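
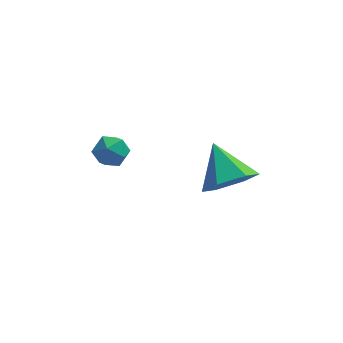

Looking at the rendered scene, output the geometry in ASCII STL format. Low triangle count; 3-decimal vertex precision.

solid 
facet normal -0.848 0.408 0.338
outer loop
vertex -4.117 -2.134 -1.983
vertex -4.334 -2.792 -1.734
vertex -3.945 -2.343 -1.299
endloop
endfacet
facet normal -0.314 0.883 0.349
outer loop
vertex -4.117 -2.134 -1.983
vertex -3.945 -2.343 -1.299
vertex -3.444 -2.0 -1.716
endloop
endfacet
facet normal -0.063 0.947 -0.315
outer loop
vertex -4.117 -2.134 -1.983
vertex -3.444 -2.0 -1.716
vertex -3.525 -2.236 -2.408
endloop
endfacet
facet normal -0.441 0.511 -0.738
outer loop
vertex -4.117 -2.134 -1.983
vertex -3.525 -2.236 -2.408
vertex -4.074 -2.726 -2.419
endloop
endfacet
facet normal -0.925 0.179 -0.334
outer loop
vertex -4.117 -2.134 -1.983
vertex -4.074 -2.726 -2.419
vertex -4.334 -2.792 -1.734
endloop
endfacet
facet normal 0.207 0.619 0.758
outer loop
vertex -3.444 -2.0 -1.716
vertex -3.945 -2.343 -1.299
vertex -3.246 -2.574 -1.301
endloop
endfacet
facet normal -0.655 -0.150 0.740
outer loop
vertex -3.945 -2.343 -1.299
vertex -4.334 -2.792 -1.734
vertex -3.795 -3.064 -1.312
endloop
endfacet
facet normal -0.781 -0.520 -0.346
outer loop
vertex -4.334 -2.792 -1.734
vertex -4.074 -2.726 -2.419
vertex -3.876 -3.3 -2.004
endloop
endfacet
facet normal 0.003 0.019 -1.000
outer loop
vertex -4.074 -2.726 -2.419
vertex -3.525 -2.236 -2.408
vertex -3.375 -2.957 -2.421
endloop
endfacet
facet normal 0.614 0.723 -0.318
outer loop
vertex -3.525 -2.236 -2.408
vertex -3.444 -2.0 -1.716
vertex -2.986 -2.508 -1.986
endloop
endfacet
facet normal 0.441 -0.511 0.738
outer loop
vertex -3.203 -3.166 -1.737
vertex -3.246 -2.574 -1.301
vertex -3.795 -3.064 -1.312
endloop
endfacet
facet normal 0.063 -0.947 0.315
outer loop
vertex -3.203 -3.166 -1.737
vertex -3.795 -3.064 -1.312
vertex -3.876 -3.3 -2.004
endloop
endfacet
facet normal 0.314 -0.883 -0.349
outer loop
vertex -3.203 -3.166 -1.737
vertex -3.876 -3.3 -2.004
vertex -3.375 -2.957 -2.421
endloop
endfacet
facet normal 0.848 -0.408 -0.338
outer loop
vertex -3.203 -3.166 -1.737
vertex -3.375 -2.957 -2.421
vertex -2.986 -2.508 -1.986
endloop
endfacet
facet normal 0.925 -0.179 0.334
outer loop
vertex -3.203 -3.166 -1.737
vertex -2.986 -2.508 -1.986
vertex -3.246 -2.574 -1.301
endloop
endfacet
facet normal -0.003 -0.019 1.000
outer loop
vertex -3.795 -3.064 -1.312
vertex -3.246 -2.574 -1.301
vertex -3.945 -2.343 -1.299
endloop
endfacet
facet normal -0.614 -0.723 0.318
outer loop
vertex -3.876 -3.3 -2.004
vertex -3.795 -3.064 -1.312
vertex -4.334 -2.792 -1.734
endloop
endfacet
facet normal -0.207 -0.619 -0.758
outer loop
vertex -3.375 -2.957 -2.421
vertex -3.876 -3.3 -2.004
vertex -4.074 -2.726 -2.419
endloop
endfacet
facet normal 0.655 0.150 -0.740
outer loop
vertex -2.986 -2.508 -1.986
vertex -3.375 -2.957 -2.421
vertex -3.525 -2.236 -2.408
endloop
endfacet
facet normal 0.781 0.520 0.346
outer loop
vertex -3.246 -2.574 -1.301
vertex -2.986 -2.508 -1.986
vertex -3.444 -2.0 -1.716
endloop
endfacet
facet normal 0.317 -0.743 -0.589
outer loop
vertex 1.043 -2.249 -4.138
vertex 0.512 -2.962 -3.524
vertex 0.019 -2.502 -4.369
endloop
endfacet
facet normal -0.129 0.900 -0.416
outer loop
vertex 1.043 -2.249 -4.138
vertex 0.019 -2.502 -4.369
vertex -0.052 -1.638 -2.476
endloop
endfacet
facet normal 0.317 -0.743 -0.589
outer loop
vertex 0.019 -2.502 -4.369
vertex 0.512 -2.962 -3.524
vertex -0.512 -3.215 -3.755
endloop
endfacet
facet normal -0.865 0.443 -0.234
outer loop
vertex 0.019 -2.502 -4.369
vertex -0.512 -3.215 -3.755
vertex -0.052 -1.638 -2.476
endloop
endfacet
facet normal 0.317 -0.744 -0.589
outer loop
vertex -0.512 -3.215 -3.755
vertex 0.512 -2.962 -3.524
vertex -0.02 -3.674 -2.911
endloop
endfacet
facet normal -0.884 -0.111 0.455
outer loop
vertex -0.512 -3.215 -3.755
vertex -0.02 -3.674 -2.911
vertex -0.052 -1.638 -2.476
endloop
endfacet
facet normal 0.316 -0.744 -0.589
outer loop
vertex -0.02 -3.674 -2.911
vertex 0.512 -2.962 -3.524
vertex 1.005 -3.421 -2.68
endloop
endfacet
facet normal -0.166 -0.209 0.964
outer loop
vertex -0.02 -3.674 -2.911
vertex 1.005 -3.421 -2.68
vertex -0.052 -1.638 -2.476
endloop
endfacet
facet normal 0.317 -0.743 -0.589
outer loop
vertex 1.005 -3.421 -2.68
vertex 0.512 -2.962 -3.524
vertex 1.536 -2.708 -3.293
endloop
endfacet
facet normal 0.570 0.248 0.783
outer loop
vertex 1.005 -3.421 -2.68
vertex 1.536 -2.708 -3.293
vertex -0.052 -1.638 -2.476
endloop
endfacet
facet normal 0.317 -0.743 -0.589
outer loop
vertex 1.536 -2.708 -3.293
vertex 0.512 -2.962 -3.524
vertex 1.043 -2.249 -4.138
endloop
endfacet
facet normal 0.589 0.803 0.093
outer loop
vertex 1.536 -2.708 -3.293
vertex 1.043 -2.249 -4.138
vertex -0.052 -1.638 -2.476
endloop
endfacet

endsolid


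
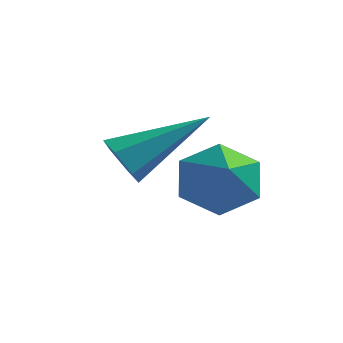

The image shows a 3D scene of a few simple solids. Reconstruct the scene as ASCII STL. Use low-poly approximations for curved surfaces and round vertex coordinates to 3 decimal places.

solid 
facet normal -0.647 -0.580 -0.495
outer loop
vertex -2.376 1.983 1.48
vertex -2.678 1.931 1.936
vertex -2.779 2.342 1.586
endloop
endfacet
facet normal 0.371 0.620 -0.691
outer loop
vertex -2.376 1.983 1.48
vertex -2.779 2.342 1.586
vertex -1.522 2.969 2.824
endloop
endfacet
facet normal -0.646 -0.581 -0.495
outer loop
vertex -2.779 2.342 1.586
vertex -2.678 1.931 1.936
vertex -3.082 2.29 2.042
endloop
endfacet
facet normal -0.344 0.931 -0.122
outer loop
vertex -2.779 2.342 1.586
vertex -3.082 2.29 2.042
vertex -1.522 2.969 2.824
endloop
endfacet
facet normal -0.646 -0.581 -0.496
outer loop
vertex -3.082 2.29 2.042
vertex -2.678 1.931 1.936
vertex -2.981 1.878 2.393
endloop
endfacet
facet normal -0.550 0.460 0.698
outer loop
vertex -3.082 2.29 2.042
vertex -2.981 1.878 2.393
vertex -1.522 2.969 2.824
endloop
endfacet
facet normal -0.647 -0.579 -0.496
outer loop
vertex -2.981 1.878 2.393
vertex -2.678 1.931 1.936
vertex -2.578 1.519 2.287
endloop
endfacet
facet normal -0.038 -0.322 0.946
outer loop
vertex -2.981 1.878 2.393
vertex -2.578 1.519 2.287
vertex -1.522 2.969 2.824
endloop
endfacet
facet normal -0.646 -0.580 -0.497
outer loop
vertex -2.578 1.519 2.287
vertex -2.678 1.931 1.936
vertex -2.275 1.572 1.831
endloop
endfacet
facet normal 0.677 -0.632 0.376
outer loop
vertex -2.578 1.519 2.287
vertex -2.275 1.572 1.831
vertex -1.522 2.969 2.824
endloop
endfacet
facet normal -0.646 -0.581 -0.494
outer loop
vertex -2.275 1.572 1.831
vertex -2.678 1.931 1.936
vertex -2.376 1.983 1.48
endloop
endfacet
facet normal 0.882 -0.161 -0.442
outer loop
vertex -2.275 1.572 1.831
vertex -2.376 1.983 1.48
vertex -1.522 2.969 2.824
endloop
endfacet
facet normal -0.456 0.752 -0.475
outer loop
vertex -0.313 2.317 1.359
vertex -0.969 2.152 1.728
vertex -0.469 2.65 2.036
endloop
endfacet
facet normal 0.978 0.135 0.159
outer loop
vertex -0.313 2.317 1.359
vertex -0.469 2.65 2.036
vertex -0.311 1.068 2.412
endloop
endfacet
facet normal -0.457 0.752 -0.474
outer loop
vertex -0.469 2.65 2.036
vertex -0.969 2.152 1.728
vertex -1.125 2.484 2.405
endloop
endfacet
facet normal 0.426 0.249 0.870
outer loop
vertex -0.469 2.65 2.036
vertex -1.125 2.484 2.405
vertex -0.311 1.068 2.412
endloop
endfacet
facet normal -0.457 0.752 -0.474
outer loop
vertex -1.125 2.484 2.405
vertex -0.969 2.152 1.728
vertex -1.624 1.986 2.096
endloop
endfacet
facet normal -0.361 -0.203 0.910
outer loop
vertex -1.125 2.484 2.405
vertex -1.624 1.986 2.096
vertex -0.311 1.068 2.412
endloop
endfacet
facet normal -0.457 0.752 -0.475
outer loop
vertex -1.624 1.986 2.096
vertex -0.969 2.152 1.728
vertex -1.469 1.653 1.42
endloop
endfacet
facet normal -0.594 -0.767 0.242
outer loop
vertex -1.624 1.986 2.096
vertex -1.469 1.653 1.42
vertex -0.311 1.068 2.412
endloop
endfacet
facet normal -0.457 0.752 -0.475
outer loop
vertex -1.469 1.653 1.42
vertex -0.969 2.152 1.728
vertex -0.813 1.819 1.051
endloop
endfacet
facet normal -0.042 -0.881 -0.471
outer loop
vertex -1.469 1.653 1.42
vertex -0.813 1.819 1.051
vertex -0.311 1.068 2.412
endloop
endfacet
facet normal -0.456 0.752 -0.475
outer loop
vertex -0.813 1.819 1.051
vertex -0.969 2.152 1.728
vertex -0.313 2.317 1.359
endloop
endfacet
facet normal 0.744 -0.430 -0.512
outer loop
vertex -0.813 1.819 1.051
vertex -0.313 2.317 1.359
vertex -0.311 1.068 2.412
endloop
endfacet

endsolid


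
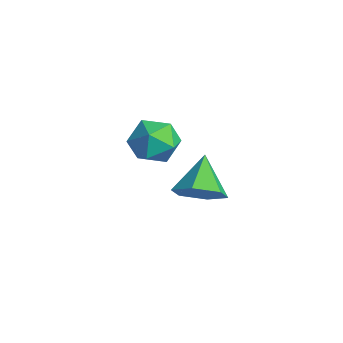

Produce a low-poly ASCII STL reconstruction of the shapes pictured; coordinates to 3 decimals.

solid 
facet normal -0.186 0.920 0.345
outer loop
vertex 1.413 -1.549 3.493
vertex 0.589 -1.841 3.826
vertex 1.354 -1.888 4.364
endloop
endfacet
facet normal 0.516 0.786 0.341
outer loop
vertex 1.413 -1.549 3.493
vertex 1.354 -1.888 4.364
vertex 2.076 -2.125 3.818
endloop
endfacet
facet normal 0.706 0.628 -0.327
outer loop
vertex 1.413 -1.549 3.493
vertex 2.076 -2.125 3.818
vertex 1.758 -2.223 2.943
endloop
endfacet
facet normal 0.122 0.664 -0.738
outer loop
vertex 1.413 -1.549 3.493
vertex 1.758 -2.223 2.943
vertex 0.839 -2.048 2.949
endloop
endfacet
facet normal -0.429 0.844 -0.322
outer loop
vertex 1.413 -1.549 3.493
vertex 0.839 -2.048 2.949
vertex 0.589 -1.841 3.826
endloop
endfacet
facet normal 0.633 0.209 0.746
outer loop
vertex 2.076 -2.125 3.818
vertex 1.354 -1.888 4.364
vertex 1.661 -2.772 4.351
endloop
endfacet
facet normal -0.503 0.426 0.752
outer loop
vertex 1.354 -1.888 4.364
vertex 0.589 -1.841 3.826
vertex 0.742 -2.597 4.357
endloop
endfacet
facet normal -0.895 0.305 -0.327
outer loop
vertex 0.589 -1.841 3.826
vertex 0.839 -2.048 2.949
vertex 0.424 -2.695 3.482
endloop
endfacet
facet normal -0.004 0.013 -1.000
outer loop
vertex 0.839 -2.048 2.949
vertex 1.758 -2.223 2.943
vertex 1.146 -2.932 2.936
endloop
endfacet
facet normal 0.941 -0.046 -0.337
outer loop
vertex 1.758 -2.223 2.943
vertex 2.076 -2.125 3.818
vertex 1.911 -2.979 3.474
endloop
endfacet
facet normal -0.122 -0.664 0.738
outer loop
vertex 1.087 -3.271 3.807
vertex 1.661 -2.772 4.351
vertex 0.742 -2.597 4.357
endloop
endfacet
facet normal -0.706 -0.628 0.327
outer loop
vertex 1.087 -3.271 3.807
vertex 0.742 -2.597 4.357
vertex 0.424 -2.695 3.482
endloop
endfacet
facet normal -0.516 -0.786 -0.341
outer loop
vertex 1.087 -3.271 3.807
vertex 0.424 -2.695 3.482
vertex 1.146 -2.932 2.936
endloop
endfacet
facet normal 0.186 -0.920 -0.345
outer loop
vertex 1.087 -3.271 3.807
vertex 1.146 -2.932 2.936
vertex 1.911 -2.979 3.474
endloop
endfacet
facet normal 0.429 -0.844 0.322
outer loop
vertex 1.087 -3.271 3.807
vertex 1.911 -2.979 3.474
vertex 1.661 -2.772 4.351
endloop
endfacet
facet normal 0.004 -0.013 1.000
outer loop
vertex 0.742 -2.597 4.357
vertex 1.661 -2.772 4.351
vertex 1.354 -1.888 4.364
endloop
endfacet
facet normal -0.941 0.046 0.337
outer loop
vertex 0.424 -2.695 3.482
vertex 0.742 -2.597 4.357
vertex 0.589 -1.841 3.826
endloop
endfacet
facet normal -0.633 -0.209 -0.746
outer loop
vertex 1.146 -2.932 2.936
vertex 0.424 -2.695 3.482
vertex 0.839 -2.048 2.949
endloop
endfacet
facet normal 0.503 -0.426 -0.752
outer loop
vertex 1.911 -2.979 3.474
vertex 1.146 -2.932 2.936
vertex 1.758 -2.223 2.943
endloop
endfacet
facet normal 0.895 -0.305 0.327
outer loop
vertex 1.661 -2.772 4.351
vertex 1.911 -2.979 3.474
vertex 2.076 -2.125 3.818
endloop
endfacet
facet normal 0.646 -0.443 -0.621
outer loop
vertex 0.86 -0.897 0.518
vertex 0.47 -0.417 -0.23
vertex 1.21 -0.029 0.263
endloop
endfacet
facet normal 0.297 0.157 0.942
outer loop
vertex 0.86 -0.897 0.518
vertex 1.21 -0.029 0.263
vertex -0.57 0.297 0.77
endloop
endfacet
facet normal 0.646 -0.444 -0.621
outer loop
vertex 1.21 -0.029 0.263
vertex 0.47 -0.417 -0.23
vertex 0.821 0.451 -0.485
endloop
endfacet
facet normal 0.277 0.868 0.413
outer loop
vertex 1.21 -0.029 0.263
vertex 0.821 0.451 -0.485
vertex -0.57 0.297 0.77
endloop
endfacet
facet normal 0.646 -0.444 -0.621
outer loop
vertex 0.821 0.451 -0.485
vertex 0.47 -0.417 -0.23
vertex 0.081 0.063 -0.978
endloop
endfacet
facet normal -0.319 0.916 -0.242
outer loop
vertex 0.821 0.451 -0.485
vertex 0.081 0.063 -0.978
vertex -0.57 0.297 0.77
endloop
endfacet
facet normal 0.646 -0.444 -0.621
outer loop
vertex 0.081 0.063 -0.978
vertex 0.47 -0.417 -0.23
vertex -0.27 -0.805 -0.723
endloop
endfacet
facet normal -0.895 0.254 -0.367
outer loop
vertex 0.081 0.063 -0.978
vertex -0.27 -0.805 -0.723
vertex -0.57 0.297 0.77
endloop
endfacet
facet normal 0.646 -0.444 -0.621
outer loop
vertex -0.27 -0.805 -0.723
vertex 0.47 -0.417 -0.23
vertex 0.119 -1.285 0.025
endloop
endfacet
facet normal -0.875 -0.457 0.162
outer loop
vertex -0.27 -0.805 -0.723
vertex 0.119 -1.285 0.025
vertex -0.57 0.297 0.77
endloop
endfacet
facet normal 0.646 -0.444 -0.621
outer loop
vertex 0.119 -1.285 0.025
vertex 0.47 -0.417 -0.23
vertex 0.86 -0.897 0.518
endloop
endfacet
facet normal -0.278 -0.506 0.817
outer loop
vertex 0.119 -1.285 0.025
vertex 0.86 -0.897 0.518
vertex -0.57 0.297 0.77
endloop
endfacet

endsolid


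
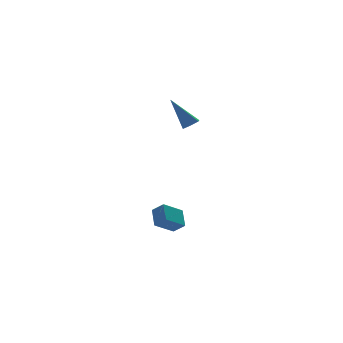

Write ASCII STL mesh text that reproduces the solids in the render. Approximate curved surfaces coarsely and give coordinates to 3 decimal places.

solid 
facet normal 0.399 -0.415 -0.818
outer loop
vertex 4.024 3.461 2.818
vertex 3.73 2.983 2.917
vertex 3.502 3.395 2.597
endloop
endfacet
facet normal -0.029 0.974 -0.223
outer loop
vertex 4.024 3.461 2.818
vertex 3.502 3.395 2.597
vertex 2.91 3.837 4.603
endloop
endfacet
facet normal 0.398 -0.415 -0.818
outer loop
vertex 3.502 3.395 2.597
vertex 3.73 2.983 2.917
vertex 3.209 2.917 2.697
endloop
endfacet
facet normal -0.831 0.438 -0.342
outer loop
vertex 3.502 3.395 2.597
vertex 3.209 2.917 2.697
vertex 2.91 3.837 4.603
endloop
endfacet
facet normal 0.398 -0.414 -0.818
outer loop
vertex 3.209 2.917 2.697
vertex 3.73 2.983 2.917
vertex 3.437 2.504 3.017
endloop
endfacet
facet normal -0.896 -0.439 0.071
outer loop
vertex 3.209 2.917 2.697
vertex 3.437 2.504 3.017
vertex 2.91 3.837 4.603
endloop
endfacet
facet normal 0.399 -0.415 -0.818
outer loop
vertex 3.437 2.504 3.017
vertex 3.73 2.983 2.917
vertex 3.959 2.57 3.238
endloop
endfacet
facet normal -0.157 -0.781 0.604
outer loop
vertex 3.437 2.504 3.017
vertex 3.959 2.57 3.238
vertex 2.91 3.837 4.603
endloop
endfacet
facet normal 0.399 -0.415 -0.818
outer loop
vertex 3.959 2.57 3.238
vertex 3.73 2.983 2.917
vertex 4.252 3.049 3.138
endloop
endfacet
facet normal 0.646 -0.244 0.723
outer loop
vertex 3.959 2.57 3.238
vertex 4.252 3.049 3.138
vertex 2.91 3.837 4.603
endloop
endfacet
facet normal 0.399 -0.415 -0.818
outer loop
vertex 4.252 3.049 3.138
vertex 3.73 2.983 2.917
vertex 4.024 3.461 2.818
endloop
endfacet
facet normal 0.710 0.633 0.309
outer loop
vertex 4.252 3.049 3.138
vertex 4.024 3.461 2.818
vertex 2.91 3.837 4.603
endloop
endfacet
facet normal -0.461 0.634 -0.621
outer loop
vertex 0.915 1.674 -3.632
vertex 1.226 2.622 -2.895
vertex 2.124 1.842 -4.358
endloop
endfacet
facet normal -0.250 -0.764 -0.594
outer loop
vertex 2.534 1.278 -3.805
vertex 0.915 1.674 -3.632
vertex 2.124 1.842 -4.358
endloop
endfacet
facet normal -0.461 0.634 -0.621
outer loop
vertex 2.124 1.842 -4.358
vertex 1.226 2.622 -2.895
vertex 2.435 2.79 -3.621
endloop
endfacet
facet normal 0.851 0.118 -0.511
outer loop
vertex 2.435 2.79 -3.621
vertex 2.534 1.278 -3.805
vertex 2.124 1.842 -4.358
endloop
endfacet
facet normal -0.851 -0.118 0.511
outer loop
vertex 0.915 1.674 -3.632
vertex 1.636 2.058 -2.342
vertex 1.226 2.622 -2.895
endloop
endfacet
facet normal -0.250 -0.764 -0.594
outer loop
vertex 1.325 1.11 -3.079
vertex 0.915 1.674 -3.632
vertex 2.534 1.278 -3.805
endloop
endfacet
facet normal -0.851 -0.118 0.511
outer loop
vertex 1.325 1.11 -3.079
vertex 1.636 2.058 -2.342
vertex 0.915 1.674 -3.632
endloop
endfacet
facet normal 0.250 0.764 0.594
outer loop
vertex 1.226 2.622 -2.895
vertex 1.636 2.058 -2.342
vertex 2.435 2.79 -3.621
endloop
endfacet
facet normal 0.851 0.118 -0.511
outer loop
vertex 2.845 2.226 -3.068
vertex 2.534 1.278 -3.805
vertex 2.435 2.79 -3.621
endloop
endfacet
facet normal 0.250 0.764 0.594
outer loop
vertex 2.435 2.79 -3.621
vertex 1.636 2.058 -2.342
vertex 2.845 2.226 -3.068
endloop
endfacet
facet normal 0.461 -0.634 0.621
outer loop
vertex 2.845 2.226 -3.068
vertex 1.325 1.11 -3.079
vertex 2.534 1.278 -3.805
endloop
endfacet
facet normal 0.461 -0.634 0.621
outer loop
vertex 1.636 2.058 -2.342
vertex 1.325 1.11 -3.079
vertex 2.845 2.226 -3.068
endloop
endfacet

endsolid


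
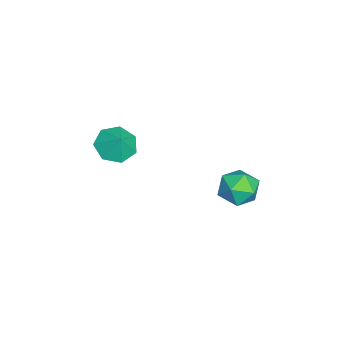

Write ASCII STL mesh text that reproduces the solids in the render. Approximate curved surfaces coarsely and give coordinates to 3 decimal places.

solid 
facet normal -0.521 -0.290 -0.803
outer loop
vertex 1.556 -4.385 -0.406
vertex 0.724 -3.899 -0.042
vertex 1.465 -3.531 -0.655
endloop
endfacet
facet normal 0.984 0.139 0.116
outer loop
vertex 1.556 -4.385 -0.406
vertex 1.465 -3.531 -0.655
vertex 1.296 -3.581 0.842
endloop
endfacet
facet normal -0.521 -0.290 -0.803
outer loop
vertex 1.465 -3.531 -0.655
vertex 0.724 -3.899 -0.042
vertex 0.816 -2.955 -0.442
endloop
endfacet
facet normal 0.679 0.727 0.101
outer loop
vertex 1.465 -3.531 -0.655
vertex 0.816 -2.955 -0.442
vertex 1.296 -3.581 0.842
endloop
endfacet
facet normal -0.520 -0.290 -0.804
outer loop
vertex 0.816 -2.955 -0.442
vertex 0.724 -3.899 -0.042
vertex 0.097 -3.09 0.072
endloop
endfacet
facet normal 0.115 0.909 0.400
outer loop
vertex 0.816 -2.955 -0.442
vertex 0.097 -3.09 0.072
vertex 1.296 -3.581 0.842
endloop
endfacet
facet normal -0.520 -0.290 -0.804
outer loop
vertex 0.097 -3.09 0.072
vertex 0.724 -3.899 -0.042
vertex -0.15 -3.834 0.5
endloop
endfacet
facet normal -0.282 0.547 0.788
outer loop
vertex 0.097 -3.09 0.072
vertex -0.15 -3.834 0.5
vertex 1.296 -3.581 0.842
endloop
endfacet
facet normal -0.520 -0.289 -0.804
outer loop
vertex -0.15 -3.834 0.5
vertex 0.724 -3.899 -0.042
vertex 0.261 -4.628 0.52
endloop
endfacet
facet normal -0.215 -0.087 0.973
outer loop
vertex -0.15 -3.834 0.5
vertex 0.261 -4.628 0.52
vertex 1.296 -3.581 0.842
endloop
endfacet
facet normal -0.520 -0.289 -0.804
outer loop
vertex 0.261 -4.628 0.52
vertex 0.724 -3.899 -0.042
vertex 1.02 -4.873 0.117
endloop
endfacet
facet normal 0.267 -0.514 0.815
outer loop
vertex 0.261 -4.628 0.52
vertex 1.02 -4.873 0.117
vertex 1.296 -3.581 0.842
endloop
endfacet
facet normal -0.520 -0.289 -0.803
outer loop
vertex 1.02 -4.873 0.117
vertex 0.724 -3.899 -0.042
vertex 1.556 -4.385 -0.406
endloop
endfacet
facet normal 0.800 -0.414 0.434
outer loop
vertex 1.02 -4.873 0.117
vertex 1.556 -4.385 -0.406
vertex 1.296 -3.581 0.842
endloop
endfacet
facet normal 0.082 0.785 0.614
outer loop
vertex 1.134 2.638 -1.561
vertex 1.551 2.003 -0.804
vertex 2.195 2.488 -1.511
endloop
endfacet
facet normal 0.143 0.987 -0.067
outer loop
vertex 1.134 2.638 -1.561
vertex 2.195 2.488 -1.511
vertex 1.698 2.495 -2.462
endloop
endfacet
facet normal -0.453 0.792 -0.409
outer loop
vertex 1.134 2.638 -1.561
vertex 1.698 2.495 -2.462
vertex 0.747 2.013 -2.343
endloop
endfacet
facet normal -0.881 0.469 0.061
outer loop
vertex 1.134 2.638 -1.561
vertex 0.747 2.013 -2.343
vertex 0.656 1.709 -1.318
endloop
endfacet
facet normal -0.551 0.465 0.693
outer loop
vertex 1.134 2.638 -1.561
vertex 0.656 1.709 -1.318
vertex 1.551 2.003 -0.804
endloop
endfacet
facet normal 0.689 0.631 -0.356
outer loop
vertex 1.698 2.495 -2.462
vertex 2.195 2.488 -1.511
vertex 2.464 1.771 -2.262
endloop
endfacet
facet normal 0.591 0.304 0.747
outer loop
vertex 2.195 2.488 -1.511
vertex 1.551 2.003 -0.804
vertex 2.373 1.467 -1.237
endloop
endfacet
facet normal -0.432 -0.215 0.876
outer loop
vertex 1.551 2.003 -0.804
vertex 0.656 1.709 -1.318
vertex 1.422 0.985 -1.118
endloop
endfacet
facet normal -0.967 -0.208 -0.148
outer loop
vertex 0.656 1.709 -1.318
vertex 0.747 2.013 -2.343
vertex 0.925 0.992 -2.069
endloop
endfacet
facet normal -0.273 0.315 -0.909
outer loop
vertex 0.747 2.013 -2.343
vertex 1.698 2.495 -2.462
vertex 1.569 1.477 -2.776
endloop
endfacet
facet normal 0.881 -0.469 -0.061
outer loop
vertex 1.986 0.842 -2.019
vertex 2.464 1.771 -2.262
vertex 2.373 1.467 -1.237
endloop
endfacet
facet normal 0.453 -0.792 0.409
outer loop
vertex 1.986 0.842 -2.019
vertex 2.373 1.467 -1.237
vertex 1.422 0.985 -1.118
endloop
endfacet
facet normal -0.143 -0.987 0.067
outer loop
vertex 1.986 0.842 -2.019
vertex 1.422 0.985 -1.118
vertex 0.925 0.992 -2.069
endloop
endfacet
facet normal -0.082 -0.785 -0.614
outer loop
vertex 1.986 0.842 -2.019
vertex 0.925 0.992 -2.069
vertex 1.569 1.477 -2.776
endloop
endfacet
facet normal 0.551 -0.465 -0.693
outer loop
vertex 1.986 0.842 -2.019
vertex 1.569 1.477 -2.776
vertex 2.464 1.771 -2.262
endloop
endfacet
facet normal 0.967 0.208 0.148
outer loop
vertex 2.373 1.467 -1.237
vertex 2.464 1.771 -2.262
vertex 2.195 2.488 -1.511
endloop
endfacet
facet normal 0.273 -0.315 0.909
outer loop
vertex 1.422 0.985 -1.118
vertex 2.373 1.467 -1.237
vertex 1.551 2.003 -0.804
endloop
endfacet
facet normal -0.689 -0.631 0.356
outer loop
vertex 0.925 0.992 -2.069
vertex 1.422 0.985 -1.118
vertex 0.656 1.709 -1.318
endloop
endfacet
facet normal -0.591 -0.304 -0.747
outer loop
vertex 1.569 1.477 -2.776
vertex 0.925 0.992 -2.069
vertex 0.747 2.013 -2.343
endloop
endfacet
facet normal 0.432 0.215 -0.876
outer loop
vertex 2.464 1.771 -2.262
vertex 1.569 1.477 -2.776
vertex 1.698 2.495 -2.462
endloop
endfacet

endsolid


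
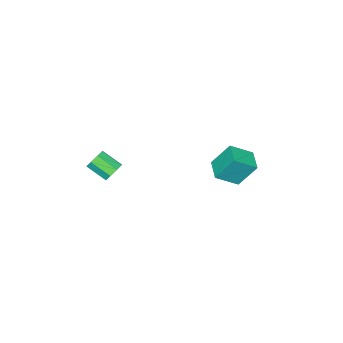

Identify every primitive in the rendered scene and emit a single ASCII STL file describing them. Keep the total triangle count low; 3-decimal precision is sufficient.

solid 
facet normal -0.206 0.830 -0.519
outer loop
vertex 1.703 -1.685 -1.984
vertex 1.264 -1.903 -2.158
vertex 1.392 -1.613 -1.745
endloop
endfacet
facet normal 0.591 0.529 0.610
outer loop
vertex 1.703 -1.685 -1.984
vertex 1.392 -1.613 -1.745
vertex 1.915 -2.539 -1.449
endloop
endfacet
facet normal 0.591 0.529 0.610
outer loop
vertex 1.915 -2.539 -1.449
vertex 1.392 -1.613 -1.745
vertex 1.604 -2.467 -1.21
endloop
endfacet
facet normal 0.207 -0.829 0.519
outer loop
vertex 1.915 -2.539 -1.449
vertex 1.604 -2.467 -1.21
vertex 1.476 -2.757 -1.622
endloop
endfacet
facet normal -0.205 0.830 -0.519
outer loop
vertex 1.392 -1.613 -1.745
vertex 1.264 -1.903 -2.158
vertex 1.006 -1.711 -1.749
endloop
endfacet
facet normal -0.136 0.501 0.854
outer loop
vertex 1.392 -1.613 -1.745
vertex 1.006 -1.711 -1.749
vertex 1.604 -2.467 -1.21
endloop
endfacet
facet normal -0.136 0.501 0.854
outer loop
vertex 1.604 -2.467 -1.21
vertex 1.006 -1.711 -1.749
vertex 1.219 -2.565 -1.214
endloop
endfacet
facet normal 0.206 -0.829 0.520
outer loop
vertex 1.604 -2.467 -1.21
vertex 1.219 -2.565 -1.214
vertex 1.476 -2.757 -1.622
endloop
endfacet
facet normal -0.206 0.829 -0.519
outer loop
vertex 1.006 -1.711 -1.749
vertex 1.264 -1.903 -2.158
vertex 0.771 -1.921 -1.991
endloop
endfacet
facet normal -0.779 0.181 0.600
outer loop
vertex 1.006 -1.711 -1.749
vertex 0.771 -1.921 -1.991
vertex 1.219 -2.565 -1.214
endloop
endfacet
facet normal -0.779 0.181 0.600
outer loop
vertex 1.219 -2.565 -1.214
vertex 0.771 -1.921 -1.991
vertex 0.984 -2.775 -1.456
endloop
endfacet
facet normal 0.206 -0.829 0.520
outer loop
vertex 1.219 -2.565 -1.214
vertex 0.984 -2.775 -1.456
vertex 1.476 -2.757 -1.622
endloop
endfacet
facet normal -0.206 0.829 -0.520
outer loop
vertex 0.771 -1.921 -1.991
vertex 1.264 -1.903 -2.158
vertex 0.825 -2.121 -2.331
endloop
endfacet
facet normal -0.969 -0.247 -0.009
outer loop
vertex 0.771 -1.921 -1.991
vertex 0.825 -2.121 -2.331
vertex 0.984 -2.775 -1.456
endloop
endfacet
facet normal -0.969 -0.245 -0.007
outer loop
vertex 0.984 -2.775 -1.456
vertex 0.825 -2.121 -2.331
vertex 1.037 -2.975 -1.796
endloop
endfacet
facet normal 0.206 -0.829 0.520
outer loop
vertex 0.984 -2.775 -1.456
vertex 1.037 -2.975 -1.796
vertex 1.476 -2.757 -1.622
endloop
endfacet
facet normal -0.207 0.829 -0.519
outer loop
vertex 0.825 -2.121 -2.331
vertex 1.264 -1.903 -2.158
vertex 1.136 -2.193 -2.57
endloop
endfacet
facet normal -0.591 -0.529 -0.610
outer loop
vertex 0.825 -2.121 -2.331
vertex 1.136 -2.193 -2.57
vertex 1.037 -2.975 -1.796
endloop
endfacet
facet normal -0.591 -0.529 -0.610
outer loop
vertex 1.037 -2.975 -1.796
vertex 1.136 -2.193 -2.57
vertex 1.348 -3.047 -2.035
endloop
endfacet
facet normal 0.206 -0.830 0.519
outer loop
vertex 1.037 -2.975 -1.796
vertex 1.348 -3.047 -2.035
vertex 1.476 -2.757 -1.622
endloop
endfacet
facet normal -0.206 0.829 -0.520
outer loop
vertex 1.136 -2.193 -2.57
vertex 1.264 -1.903 -2.158
vertex 1.521 -2.095 -2.566
endloop
endfacet
facet normal 0.136 -0.501 -0.854
outer loop
vertex 1.136 -2.193 -2.57
vertex 1.521 -2.095 -2.566
vertex 1.348 -3.047 -2.035
endloop
endfacet
facet normal 0.136 -0.501 -0.854
outer loop
vertex 1.348 -3.047 -2.035
vertex 1.521 -2.095 -2.566
vertex 1.734 -2.949 -2.031
endloop
endfacet
facet normal 0.205 -0.830 0.519
outer loop
vertex 1.348 -3.047 -2.035
vertex 1.734 -2.949 -2.031
vertex 1.476 -2.757 -1.622
endloop
endfacet
facet normal -0.206 0.829 -0.520
outer loop
vertex 1.521 -2.095 -2.566
vertex 1.264 -1.903 -2.158
vertex 1.756 -1.885 -2.324
endloop
endfacet
facet normal 0.779 -0.181 -0.600
outer loop
vertex 1.521 -2.095 -2.566
vertex 1.756 -1.885 -2.324
vertex 1.734 -2.949 -2.031
endloop
endfacet
facet normal 0.779 -0.181 -0.600
outer loop
vertex 1.734 -2.949 -2.031
vertex 1.756 -1.885 -2.324
vertex 1.969 -2.739 -1.789
endloop
endfacet
facet normal 0.206 -0.829 0.519
outer loop
vertex 1.734 -2.949 -2.031
vertex 1.969 -2.739 -1.789
vertex 1.476 -2.757 -1.622
endloop
endfacet
facet normal -0.206 0.829 -0.520
outer loop
vertex 1.756 -1.885 -2.324
vertex 1.264 -1.903 -2.158
vertex 1.703 -1.685 -1.984
endloop
endfacet
facet normal 0.969 0.246 0.006
outer loop
vertex 1.756 -1.885 -2.324
vertex 1.703 -1.685 -1.984
vertex 1.969 -2.739 -1.789
endloop
endfacet
facet normal 0.969 0.246 0.009
outer loop
vertex 1.969 -2.739 -1.789
vertex 1.703 -1.685 -1.984
vertex 1.915 -2.539 -1.449
endloop
endfacet
facet normal 0.206 -0.829 0.520
outer loop
vertex 1.969 -2.739 -1.789
vertex 1.915 -2.539 -1.449
vertex 1.476 -2.757 -1.622
endloop
endfacet
facet normal -0.330 0.453 0.828
outer loop
vertex -4.081 -0.277 -2.896
vertex -3.409 0.501 -3.054
vertex -4.907 0.305 -3.544
endloop
endfacet
facet normal -0.646 -0.748 0.152
outer loop
vertex -4.451 -0.321 -4.686
vertex -4.081 -0.277 -2.896
vertex -4.907 0.305 -3.544
endloop
endfacet
facet normal -0.330 0.453 0.828
outer loop
vertex -4.907 0.305 -3.544
vertex -3.409 0.501 -3.054
vertex -4.235 1.083 -3.702
endloop
endfacet
facet normal -0.688 0.485 -0.540
outer loop
vertex -4.235 1.083 -3.702
vertex -4.451 -0.321 -4.686
vertex -4.907 0.305 -3.544
endloop
endfacet
facet normal 0.688 -0.485 0.540
outer loop
vertex -4.081 -0.277 -2.896
vertex -2.953 -0.125 -4.196
vertex -3.409 0.501 -3.054
endloop
endfacet
facet normal -0.646 -0.748 0.152
outer loop
vertex -3.625 -0.903 -4.038
vertex -4.081 -0.277 -2.896
vertex -4.451 -0.321 -4.686
endloop
endfacet
facet normal 0.688 -0.485 0.540
outer loop
vertex -3.625 -0.903 -4.038
vertex -2.953 -0.125 -4.196
vertex -4.081 -0.277 -2.896
endloop
endfacet
facet normal 0.646 0.748 -0.152
outer loop
vertex -3.409 0.501 -3.054
vertex -2.953 -0.125 -4.196
vertex -4.235 1.083 -3.702
endloop
endfacet
facet normal -0.688 0.485 -0.540
outer loop
vertex -3.779 0.457 -4.844
vertex -4.451 -0.321 -4.686
vertex -4.235 1.083 -3.702
endloop
endfacet
facet normal 0.646 0.748 -0.152
outer loop
vertex -4.235 1.083 -3.702
vertex -2.953 -0.125 -4.196
vertex -3.779 0.457 -4.844
endloop
endfacet
facet normal 0.330 -0.453 -0.828
outer loop
vertex -3.779 0.457 -4.844
vertex -3.625 -0.903 -4.038
vertex -4.451 -0.321 -4.686
endloop
endfacet
facet normal 0.330 -0.453 -0.828
outer loop
vertex -2.953 -0.125 -4.196
vertex -3.625 -0.903 -4.038
vertex -3.779 0.457 -4.844
endloop
endfacet

endsolid


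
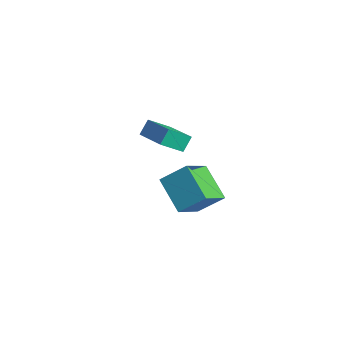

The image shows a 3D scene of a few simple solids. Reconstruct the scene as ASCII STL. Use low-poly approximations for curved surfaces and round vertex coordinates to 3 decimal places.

solid 
facet normal -0.426 -0.640 -0.639
outer loop
vertex 1.281 -0.976 -3.024
vertex 0.539 0.332 -3.838
vertex 2.829 -0.831 -4.201
endloop
endfacet
facet normal 0.434 -0.765 0.476
outer loop
vertex 3.481 0.148 -3.222
vertex 1.281 -0.976 -3.024
vertex 2.829 -0.831 -4.201
endloop
endfacet
facet normal -0.426 -0.640 -0.639
outer loop
vertex 2.829 -0.831 -4.201
vertex 0.539 0.332 -3.838
vertex 2.087 0.477 -5.015
endloop
endfacet
facet normal 0.794 0.075 -0.603
outer loop
vertex 2.087 0.477 -5.015
vertex 3.481 0.148 -3.222
vertex 2.829 -0.831 -4.201
endloop
endfacet
facet normal -0.794 -0.075 0.603
outer loop
vertex 1.281 -0.976 -3.024
vertex 1.191 1.311 -2.859
vertex 0.539 0.332 -3.838
endloop
endfacet
facet normal 0.434 -0.765 0.476
outer loop
vertex 1.933 0.003 -2.045
vertex 1.281 -0.976 -3.024
vertex 3.481 0.148 -3.222
endloop
endfacet
facet normal -0.794 -0.075 0.603
outer loop
vertex 1.933 0.003 -2.045
vertex 1.191 1.311 -2.859
vertex 1.281 -0.976 -3.024
endloop
endfacet
facet normal -0.434 0.765 -0.476
outer loop
vertex 0.539 0.332 -3.838
vertex 1.191 1.311 -2.859
vertex 2.087 0.477 -5.015
endloop
endfacet
facet normal 0.794 0.075 -0.603
outer loop
vertex 2.739 1.456 -4.036
vertex 3.481 0.148 -3.222
vertex 2.087 0.477 -5.015
endloop
endfacet
facet normal -0.434 0.765 -0.476
outer loop
vertex 2.087 0.477 -5.015
vertex 1.191 1.311 -2.859
vertex 2.739 1.456 -4.036
endloop
endfacet
facet normal 0.426 0.640 0.639
outer loop
vertex 2.739 1.456 -4.036
vertex 1.933 0.003 -2.045
vertex 3.481 0.148 -3.222
endloop
endfacet
facet normal 0.426 0.640 0.639
outer loop
vertex 1.191 1.311 -2.859
vertex 1.933 0.003 -2.045
vertex 2.739 1.456 -4.036
endloop
endfacet
facet normal -0.975 -0.033 -0.218
outer loop
vertex -3.927 0.93 -2.602
vertex -3.805 2.011 -3.314
vertex -3.744 0.42 -3.345
endloop
endfacet
facet normal -0.095 -0.831 0.547
outer loop
vertex -1.695 0.489 -2.886
vertex -3.927 0.93 -2.602
vertex -3.744 0.42 -3.345
endloop
endfacet
facet normal -0.975 -0.033 -0.219
outer loop
vertex -3.744 0.42 -3.345
vertex -3.805 2.011 -3.314
vertex -3.621 1.5 -4.057
endloop
endfacet
facet normal 0.200 -0.555 -0.807
outer loop
vertex -3.621 1.5 -4.057
vertex -1.695 0.489 -2.886
vertex -3.744 0.42 -3.345
endloop
endfacet
facet normal -0.200 0.555 0.808
outer loop
vertex -3.927 0.93 -2.602
vertex -1.756 2.08 -2.855
vertex -3.805 2.011 -3.314
endloop
endfacet
facet normal -0.094 -0.831 0.548
outer loop
vertex -1.879 1.0 -2.143
vertex -3.927 0.93 -2.602
vertex -1.695 0.489 -2.886
endloop
endfacet
facet normal -0.200 0.555 0.807
outer loop
vertex -1.879 1.0 -2.143
vertex -1.756 2.08 -2.855
vertex -3.927 0.93 -2.602
endloop
endfacet
facet normal 0.095 0.831 -0.548
outer loop
vertex -3.805 2.011 -3.314
vertex -1.756 2.08 -2.855
vertex -3.621 1.5 -4.057
endloop
endfacet
facet normal 0.200 -0.555 -0.808
outer loop
vertex -1.573 1.57 -3.598
vertex -1.695 0.489 -2.886
vertex -3.621 1.5 -4.057
endloop
endfacet
facet normal 0.094 0.831 -0.548
outer loop
vertex -3.621 1.5 -4.057
vertex -1.756 2.08 -2.855
vertex -1.573 1.57 -3.598
endloop
endfacet
facet normal 0.975 0.034 0.218
outer loop
vertex -1.573 1.57 -3.598
vertex -1.879 1.0 -2.143
vertex -1.695 0.489 -2.886
endloop
endfacet
facet normal 0.975 0.033 0.218
outer loop
vertex -1.756 2.08 -2.855
vertex -1.879 1.0 -2.143
vertex -1.573 1.57 -3.598
endloop
endfacet

endsolid


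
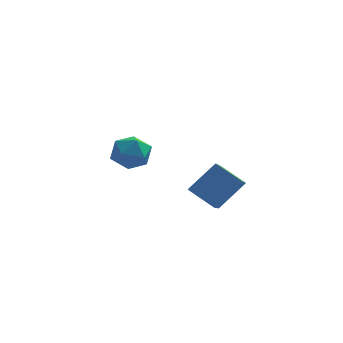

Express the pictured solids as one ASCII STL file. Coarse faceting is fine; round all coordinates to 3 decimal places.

solid 
facet normal -0.760 0.389 0.520
outer loop
vertex -0.123 -3.892 -1.244
vertex 1.022 -3.287 -0.023
vertex 0.068 -2.085 -2.318
endloop
endfacet
facet normal -0.643 -0.340 -0.686
outer loop
vertex 1.178 -2.653 -3.077
vertex -0.123 -3.892 -1.244
vertex 0.068 -2.085 -2.318
endloop
endfacet
facet normal -0.760 0.389 0.520
outer loop
vertex 0.068 -2.085 -2.318
vertex 1.022 -3.287 -0.023
vertex 1.213 -1.48 -1.096
endloop
endfacet
facet normal 0.090 0.856 -0.509
outer loop
vertex 1.213 -1.48 -1.096
vertex 1.178 -2.653 -3.077
vertex 0.068 -2.085 -2.318
endloop
endfacet
facet normal -0.090 -0.856 0.509
outer loop
vertex -0.123 -3.892 -1.244
vertex 2.132 -3.855 -0.782
vertex 1.022 -3.287 -0.023
endloop
endfacet
facet normal -0.643 -0.339 -0.686
outer loop
vertex 0.987 -4.46 -2.004
vertex -0.123 -3.892 -1.244
vertex 1.178 -2.653 -3.077
endloop
endfacet
facet normal -0.090 -0.856 0.508
outer loop
vertex 0.987 -4.46 -2.004
vertex 2.132 -3.855 -0.782
vertex -0.123 -3.892 -1.244
endloop
endfacet
facet normal 0.643 0.340 0.686
outer loop
vertex 1.022 -3.287 -0.023
vertex 2.132 -3.855 -0.782
vertex 1.213 -1.48 -1.096
endloop
endfacet
facet normal 0.090 0.856 -0.509
outer loop
vertex 2.323 -2.048 -1.856
vertex 1.178 -2.653 -3.077
vertex 1.213 -1.48 -1.096
endloop
endfacet
facet normal 0.643 0.340 0.686
outer loop
vertex 1.213 -1.48 -1.096
vertex 2.132 -3.855 -0.782
vertex 2.323 -2.048 -1.856
endloop
endfacet
facet normal 0.760 -0.389 -0.520
outer loop
vertex 2.323 -2.048 -1.856
vertex 0.987 -4.46 -2.004
vertex 1.178 -2.653 -3.077
endloop
endfacet
facet normal 0.760 -0.389 -0.520
outer loop
vertex 2.132 -3.855 -0.782
vertex 0.987 -4.46 -2.004
vertex 2.323 -2.048 -1.856
endloop
endfacet
facet normal -0.956 0.257 0.141
outer loop
vertex -3.353 2.676 -2.229
vertex -3.644 1.693 -2.414
vertex -3.42 1.996 -1.444
endloop
endfacet
facet normal -0.522 0.666 0.532
outer loop
vertex -3.353 2.676 -2.229
vertex -3.42 1.996 -1.444
vertex -2.62 2.66 -1.49
endloop
endfacet
facet normal -0.069 0.994 0.090
outer loop
vertex -3.353 2.676 -2.229
vertex -2.62 2.66 -1.49
vertex -2.35 2.769 -2.49
endloop
endfacet
facet normal -0.223 0.786 -0.576
outer loop
vertex -3.353 2.676 -2.229
vertex -2.35 2.769 -2.49
vertex -2.983 2.171 -3.061
endloop
endfacet
facet normal -0.771 0.331 -0.544
outer loop
vertex -3.353 2.676 -2.229
vertex -2.983 2.171 -3.061
vertex -3.644 1.693 -2.414
endloop
endfacet
facet normal -0.143 0.239 0.960
outer loop
vertex -2.62 2.66 -1.49
vertex -3.42 1.996 -1.444
vertex -2.457 1.669 -1.219
endloop
endfacet
facet normal -0.845 -0.424 0.327
outer loop
vertex -3.42 1.996 -1.444
vertex -3.644 1.693 -2.414
vertex -3.09 1.071 -1.79
endloop
endfacet
facet normal -0.545 -0.303 -0.781
outer loop
vertex -3.644 1.693 -2.414
vertex -2.983 2.171 -3.061
vertex -2.82 1.18 -2.79
endloop
endfacet
facet normal 0.342 0.434 -0.834
outer loop
vertex -2.983 2.171 -3.061
vertex -2.35 2.769 -2.49
vertex -2.02 1.844 -2.836
endloop
endfacet
facet normal 0.590 0.770 0.243
outer loop
vertex -2.35 2.769 -2.49
vertex -2.62 2.66 -1.49
vertex -1.796 2.147 -1.866
endloop
endfacet
facet normal 0.223 -0.786 0.576
outer loop
vertex -2.087 1.164 -2.051
vertex -2.457 1.669 -1.219
vertex -3.09 1.071 -1.79
endloop
endfacet
facet normal 0.069 -0.994 -0.090
outer loop
vertex -2.087 1.164 -2.051
vertex -3.09 1.071 -1.79
vertex -2.82 1.18 -2.79
endloop
endfacet
facet normal 0.522 -0.666 -0.532
outer loop
vertex -2.087 1.164 -2.051
vertex -2.82 1.18 -2.79
vertex -2.02 1.844 -2.836
endloop
endfacet
facet normal 0.956 -0.257 -0.141
outer loop
vertex -2.087 1.164 -2.051
vertex -2.02 1.844 -2.836
vertex -1.796 2.147 -1.866
endloop
endfacet
facet normal 0.771 -0.331 0.544
outer loop
vertex -2.087 1.164 -2.051
vertex -1.796 2.147 -1.866
vertex -2.457 1.669 -1.219
endloop
endfacet
facet normal -0.342 -0.434 0.834
outer loop
vertex -3.09 1.071 -1.79
vertex -2.457 1.669 -1.219
vertex -3.42 1.996 -1.444
endloop
endfacet
facet normal -0.590 -0.770 -0.243
outer loop
vertex -2.82 1.18 -2.79
vertex -3.09 1.071 -1.79
vertex -3.644 1.693 -2.414
endloop
endfacet
facet normal 0.143 -0.239 -0.960
outer loop
vertex -2.02 1.844 -2.836
vertex -2.82 1.18 -2.79
vertex -2.983 2.171 -3.061
endloop
endfacet
facet normal 0.845 0.424 -0.327
outer loop
vertex -1.796 2.147 -1.866
vertex -2.02 1.844 -2.836
vertex -2.35 2.769 -2.49
endloop
endfacet
facet normal 0.545 0.303 0.781
outer loop
vertex -2.457 1.669 -1.219
vertex -1.796 2.147 -1.866
vertex -2.62 2.66 -1.49
endloop
endfacet

endsolid


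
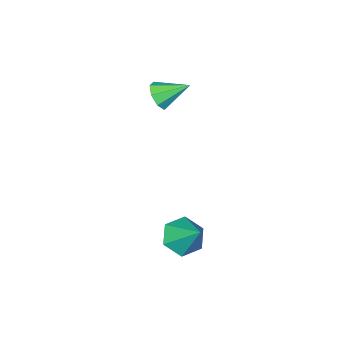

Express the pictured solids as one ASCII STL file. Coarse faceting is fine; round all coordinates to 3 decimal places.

solid 
facet normal -0.101 -0.686 -0.721
outer loop
vertex 1.003 1.592 -5.093
vertex 0.443 1.032 -4.482
vertex 0.011 1.715 -5.071
endloop
endfacet
facet normal 0.109 0.936 -0.335
outer loop
vertex 1.003 1.592 -5.093
vertex 0.011 1.715 -5.071
vertex 0.637 2.348 -3.098
endloop
endfacet
facet normal -0.100 -0.685 -0.721
outer loop
vertex 0.011 1.715 -5.071
vertex 0.443 1.032 -4.482
vertex -0.549 1.154 -4.46
endloop
endfacet
facet normal -0.709 0.706 -0.002
outer loop
vertex 0.011 1.715 -5.071
vertex -0.549 1.154 -4.46
vertex 0.637 2.348 -3.098
endloop
endfacet
facet normal -0.100 -0.686 -0.721
outer loop
vertex -0.549 1.154 -4.46
vertex 0.443 1.032 -4.482
vertex -0.116 0.472 -3.871
endloop
endfacet
facet normal -0.775 0.052 0.630
outer loop
vertex -0.549 1.154 -4.46
vertex -0.116 0.472 -3.871
vertex 0.637 2.348 -3.098
endloop
endfacet
facet normal -0.101 -0.686 -0.721
outer loop
vertex -0.116 0.472 -3.871
vertex 0.443 1.032 -4.482
vertex 0.876 0.349 -3.893
endloop
endfacet
facet normal -0.026 -0.372 0.928
outer loop
vertex -0.116 0.472 -3.871
vertex 0.876 0.349 -3.893
vertex 0.637 2.348 -3.098
endloop
endfacet
facet normal -0.101 -0.686 -0.721
outer loop
vertex 0.876 0.349 -3.893
vertex 0.443 1.032 -4.482
vertex 1.436 0.909 -4.504
endloop
endfacet
facet normal 0.791 -0.142 0.595
outer loop
vertex 0.876 0.349 -3.893
vertex 1.436 0.909 -4.504
vertex 0.637 2.348 -3.098
endloop
endfacet
facet normal -0.101 -0.686 -0.721
outer loop
vertex 1.436 0.909 -4.504
vertex 0.443 1.032 -4.482
vertex 1.003 1.592 -5.093
endloop
endfacet
facet normal 0.858 0.512 -0.037
outer loop
vertex 1.436 0.909 -4.504
vertex 1.003 1.592 -5.093
vertex 0.637 2.348 -3.098
endloop
endfacet
facet normal 0.609 -0.605 -0.513
outer loop
vertex -2.295 -4.497 0.523
vertex -2.578 -4.207 -0.155
vertex -1.983 -4.017 0.328
endloop
endfacet
facet normal 0.291 0.192 0.937
outer loop
vertex -2.295 -4.497 0.523
vertex -1.983 -4.017 0.328
vertex -3.542 -3.253 0.655
endloop
endfacet
facet normal 0.610 -0.603 -0.514
outer loop
vertex -1.983 -4.017 0.328
vertex -2.578 -4.207 -0.155
vertex -2.02 -3.648 -0.149
endloop
endfacet
facet normal 0.461 0.719 0.520
outer loop
vertex -1.983 -4.017 0.328
vertex -2.02 -3.648 -0.149
vertex -3.542 -3.253 0.655
endloop
endfacet
facet normal 0.611 -0.604 -0.512
outer loop
vertex -2.02 -3.648 -0.149
vertex -2.578 -4.207 -0.155
vertex -2.383 -3.607 -0.63
endloop
endfacet
facet normal 0.212 0.974 -0.077
outer loop
vertex -2.02 -3.648 -0.149
vertex -2.383 -3.607 -0.63
vertex -3.542 -3.253 0.655
endloop
endfacet
facet normal 0.610 -0.604 -0.513
outer loop
vertex -2.383 -3.607 -0.63
vertex -2.578 -4.207 -0.155
vertex -2.861 -3.917 -0.833
endloop
endfacet
facet normal -0.310 0.807 -0.502
outer loop
vertex -2.383 -3.607 -0.63
vertex -2.861 -3.917 -0.833
vertex -3.542 -3.253 0.655
endloop
endfacet
facet normal 0.610 -0.604 -0.513
outer loop
vertex -2.861 -3.917 -0.833
vertex -2.578 -4.207 -0.155
vertex -3.173 -4.397 -0.639
endloop
endfacet
facet normal -0.802 0.316 -0.508
outer loop
vertex -2.861 -3.917 -0.833
vertex -3.173 -4.397 -0.639
vertex -3.542 -3.253 0.655
endloop
endfacet
facet normal 0.610 -0.604 -0.513
outer loop
vertex -3.173 -4.397 -0.639
vertex -2.578 -4.207 -0.155
vertex -3.137 -4.766 -0.161
endloop
endfacet
facet normal -0.973 -0.212 -0.090
outer loop
vertex -3.173 -4.397 -0.639
vertex -3.137 -4.766 -0.161
vertex -3.542 -3.253 0.655
endloop
endfacet
facet normal 0.610 -0.604 -0.513
outer loop
vertex -3.137 -4.766 -0.161
vertex -2.578 -4.207 -0.155
vertex -2.773 -4.807 0.32
endloop
endfacet
facet normal -0.724 -0.468 0.508
outer loop
vertex -3.137 -4.766 -0.161
vertex -2.773 -4.807 0.32
vertex -3.542 -3.253 0.655
endloop
endfacet
facet normal 0.610 -0.604 -0.513
outer loop
vertex -2.773 -4.807 0.32
vertex -2.578 -4.207 -0.155
vertex -2.295 -4.497 0.523
endloop
endfacet
facet normal -0.201 -0.300 0.932
outer loop
vertex -2.773 -4.807 0.32
vertex -2.295 -4.497 0.523
vertex -3.542 -3.253 0.655
endloop
endfacet

endsolid


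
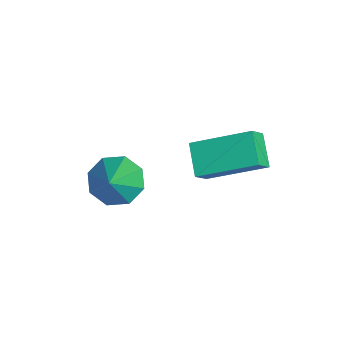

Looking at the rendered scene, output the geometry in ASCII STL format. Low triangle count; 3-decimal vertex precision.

solid 
facet normal -0.840 0.001 0.543
outer loop
vertex 1.038 0.879 2.194
vertex 0.616 1.333 1.541
vertex 0.437 -1.012 1.268
endloop
endfacet
facet normal 0.468 -0.504 0.726
outer loop
vertex 1.504 -1.013 0.579
vertex 1.038 0.879 2.194
vertex 0.437 -1.012 1.268
endloop
endfacet
facet normal -0.840 0.001 0.542
outer loop
vertex 0.437 -1.012 1.268
vertex 0.616 1.333 1.541
vertex 0.016 -0.558 0.615
endloop
endfacet
facet normal -0.274 -0.863 -0.423
outer loop
vertex 0.016 -0.558 0.615
vertex 1.504 -1.013 0.579
vertex 0.437 -1.012 1.268
endloop
endfacet
facet normal 0.274 0.864 0.423
outer loop
vertex 1.038 0.879 2.194
vertex 1.683 1.332 0.852
vertex 0.616 1.333 1.541
endloop
endfacet
facet normal 0.469 -0.504 0.726
outer loop
vertex 2.104 0.878 1.505
vertex 1.038 0.879 2.194
vertex 1.504 -1.013 0.579
endloop
endfacet
facet normal 0.274 0.863 0.423
outer loop
vertex 2.104 0.878 1.505
vertex 1.683 1.332 0.852
vertex 1.038 0.879 2.194
endloop
endfacet
facet normal -0.468 0.504 -0.726
outer loop
vertex 0.616 1.333 1.541
vertex 1.683 1.332 0.852
vertex 0.016 -0.558 0.615
endloop
endfacet
facet normal -0.274 -0.864 -0.423
outer loop
vertex 1.082 -0.559 -0.074
vertex 1.504 -1.013 0.579
vertex 0.016 -0.558 0.615
endloop
endfacet
facet normal -0.468 0.504 -0.726
outer loop
vertex 0.016 -0.558 0.615
vertex 1.683 1.332 0.852
vertex 1.082 -0.559 -0.074
endloop
endfacet
facet normal 0.840 -0.001 -0.543
outer loop
vertex 1.082 -0.559 -0.074
vertex 2.104 0.878 1.505
vertex 1.504 -1.013 0.579
endloop
endfacet
facet normal 0.840 -0.001 -0.543
outer loop
vertex 1.683 1.332 0.852
vertex 2.104 0.878 1.505
vertex 1.082 -0.559 -0.074
endloop
endfacet
facet normal -0.683 0.211 -0.700
outer loop
vertex -0.48 -2.83 -2.736
vertex -1.195 -3.167 -2.14
vertex -0.767 -2.287 -2.292
endloop
endfacet
facet normal 0.864 0.500 -0.054
outer loop
vertex -0.48 -2.83 -2.736
vertex -0.767 -2.287 -2.292
vertex 0.055 -3.553 -0.86
endloop
endfacet
facet normal -0.683 0.211 -0.700
outer loop
vertex -0.767 -2.287 -2.292
vertex -1.195 -3.167 -2.14
vertex -1.305 -2.26 -1.759
endloop
endfacet
facet normal 0.460 0.780 0.425
outer loop
vertex -0.767 -2.287 -2.292
vertex -1.305 -2.26 -1.759
vertex 0.055 -3.553 -0.86
endloop
endfacet
facet normal -0.683 0.211 -0.699
outer loop
vertex -1.305 -2.26 -1.759
vertex -1.195 -3.167 -2.14
vertex -1.778 -2.764 -1.449
endloop
endfacet
facet normal -0.034 0.546 0.837
outer loop
vertex -1.305 -2.26 -1.759
vertex -1.778 -2.764 -1.449
vertex 0.055 -3.553 -0.86
endloop
endfacet
facet normal -0.683 0.211 -0.699
outer loop
vertex -1.778 -2.764 -1.449
vertex -1.195 -3.167 -2.14
vertex -1.91 -3.505 -1.544
endloop
endfacet
facet normal -0.329 -0.062 0.942
outer loop
vertex -1.778 -2.764 -1.449
vertex -1.91 -3.505 -1.544
vertex 0.055 -3.553 -0.86
endloop
endfacet
facet normal -0.683 0.210 -0.700
outer loop
vertex -1.91 -3.505 -1.544
vertex -1.195 -3.167 -2.14
vertex -1.622 -4.047 -1.988
endloop
endfacet
facet normal -0.253 -0.690 0.678
outer loop
vertex -1.91 -3.505 -1.544
vertex -1.622 -4.047 -1.988
vertex 0.055 -3.553 -0.86
endloop
endfacet
facet normal -0.683 0.210 -0.700
outer loop
vertex -1.622 -4.047 -1.988
vertex -1.195 -3.167 -2.14
vertex -1.084 -4.074 -2.521
endloop
endfacet
facet normal 0.150 -0.968 0.201
outer loop
vertex -1.622 -4.047 -1.988
vertex -1.084 -4.074 -2.521
vertex 0.055 -3.553 -0.86
endloop
endfacet
facet normal -0.683 0.210 -0.700
outer loop
vertex -1.084 -4.074 -2.521
vertex -1.195 -3.167 -2.14
vertex -0.611 -3.57 -2.831
endloop
endfacet
facet normal 0.644 -0.735 -0.211
outer loop
vertex -1.084 -4.074 -2.521
vertex -0.611 -3.57 -2.831
vertex 0.055 -3.553 -0.86
endloop
endfacet
facet normal -0.683 0.211 -0.700
outer loop
vertex -0.611 -3.57 -2.831
vertex -1.195 -3.167 -2.14
vertex -0.48 -2.83 -2.736
endloop
endfacet
facet normal 0.940 -0.126 -0.317
outer loop
vertex -0.611 -3.57 -2.831
vertex -0.48 -2.83 -2.736
vertex 0.055 -3.553 -0.86
endloop
endfacet

endsolid


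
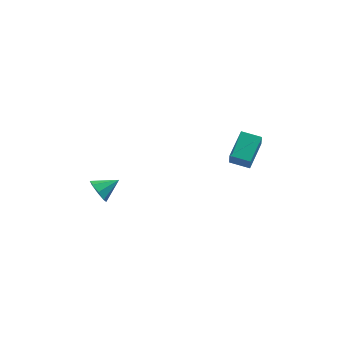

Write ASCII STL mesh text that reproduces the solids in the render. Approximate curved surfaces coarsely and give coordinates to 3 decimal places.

solid 
facet normal -0.960 0.238 0.149
outer loop
vertex 2.61 -0.909 0.854
vertex 3.109 0.65 1.579
vertex 2.576 -0.479 -0.048
endloop
endfacet
facet normal -0.279 -0.871 -0.405
outer loop
vertex 3.671 -0.75 -0.219
vertex 2.61 -0.909 0.854
vertex 2.576 -0.479 -0.048
endloop
endfacet
facet normal -0.960 0.239 0.149
outer loop
vertex 2.576 -0.479 -0.048
vertex 3.109 0.65 1.579
vertex 3.076 1.08 0.677
endloop
endfacet
facet normal -0.034 0.430 -0.902
outer loop
vertex 3.076 1.08 0.677
vertex 3.671 -0.75 -0.219
vertex 2.576 -0.479 -0.048
endloop
endfacet
facet normal 0.034 -0.430 0.902
outer loop
vertex 2.61 -0.909 0.854
vertex 4.204 0.379 1.408
vertex 3.109 0.65 1.579
endloop
endfacet
facet normal -0.279 -0.871 -0.405
outer loop
vertex 3.704 -1.18 0.683
vertex 2.61 -0.909 0.854
vertex 3.671 -0.75 -0.219
endloop
endfacet
facet normal 0.034 -0.430 0.902
outer loop
vertex 3.704 -1.18 0.683
vertex 4.204 0.379 1.408
vertex 2.61 -0.909 0.854
endloop
endfacet
facet normal 0.279 0.871 0.405
outer loop
vertex 3.109 0.65 1.579
vertex 4.204 0.379 1.408
vertex 3.076 1.08 0.677
endloop
endfacet
facet normal -0.034 0.430 -0.902
outer loop
vertex 4.17 0.809 0.506
vertex 3.671 -0.75 -0.219
vertex 3.076 1.08 0.677
endloop
endfacet
facet normal 0.279 0.871 0.405
outer loop
vertex 3.076 1.08 0.677
vertex 4.204 0.379 1.408
vertex 4.17 0.809 0.506
endloop
endfacet
facet normal 0.960 -0.238 -0.149
outer loop
vertex 4.17 0.809 0.506
vertex 3.704 -1.18 0.683
vertex 3.671 -0.75 -0.219
endloop
endfacet
facet normal 0.960 -0.238 -0.150
outer loop
vertex 4.204 0.379 1.408
vertex 3.704 -1.18 0.683
vertex 4.17 0.809 0.506
endloop
endfacet
facet normal -0.803 -0.399 -0.443
outer loop
vertex -3.549 -3.076 -1.49
vertex -4.004 -2.745 -0.964
vertex -3.727 -2.538 -1.652
endloop
endfacet
facet normal 0.839 0.118 -0.530
outer loop
vertex -3.549 -3.076 -1.49
vertex -3.727 -2.538 -1.652
vertex -2.976 -2.235 -0.396
endloop
endfacet
facet normal -0.803 -0.399 -0.443
outer loop
vertex -3.727 -2.538 -1.652
vertex -4.004 -2.745 -0.964
vertex -4.067 -2.121 -1.411
endloop
endfacet
facet normal 0.522 0.704 -0.482
outer loop
vertex -3.727 -2.538 -1.652
vertex -4.067 -2.121 -1.411
vertex -2.976 -2.235 -0.396
endloop
endfacet
facet normal -0.802 -0.399 -0.444
outer loop
vertex -4.067 -2.121 -1.411
vertex -4.004 -2.745 -0.964
vertex -4.37 -2.071 -0.908
endloop
endfacet
facet normal 0.125 0.992 -0.023
outer loop
vertex -4.067 -2.121 -1.411
vertex -4.37 -2.071 -0.908
vertex -2.976 -2.235 -0.396
endloop
endfacet
facet normal -0.802 -0.399 -0.444
outer loop
vertex -4.37 -2.071 -0.908
vertex -4.004 -2.745 -0.964
vertex -4.459 -2.415 -0.438
endloop
endfacet
facet normal -0.115 0.812 0.572
outer loop
vertex -4.37 -2.071 -0.908
vertex -4.459 -2.415 -0.438
vertex -2.976 -2.235 -0.396
endloop
endfacet
facet normal -0.802 -0.399 -0.444
outer loop
vertex -4.459 -2.415 -0.438
vertex -4.004 -2.745 -0.964
vertex -4.281 -2.953 -0.276
endloop
endfacet
facet normal -0.060 0.270 0.961
outer loop
vertex -4.459 -2.415 -0.438
vertex -4.281 -2.953 -0.276
vertex -2.976 -2.235 -0.396
endloop
endfacet
facet normal -0.802 -0.400 -0.444
outer loop
vertex -4.281 -2.953 -0.276
vertex -4.004 -2.745 -0.964
vertex -3.94 -3.369 -0.517
endloop
endfacet
facet normal 0.258 -0.317 0.913
outer loop
vertex -4.281 -2.953 -0.276
vertex -3.94 -3.369 -0.517
vertex -2.976 -2.235 -0.396
endloop
endfacet
facet normal -0.803 -0.400 -0.443
outer loop
vertex -3.94 -3.369 -0.517
vertex -4.004 -2.745 -0.964
vertex -3.637 -3.42 -1.02
endloop
endfacet
facet normal 0.654 -0.604 0.455
outer loop
vertex -3.94 -3.369 -0.517
vertex -3.637 -3.42 -1.02
vertex -2.976 -2.235 -0.396
endloop
endfacet
facet normal -0.803 -0.400 -0.443
outer loop
vertex -3.637 -3.42 -1.02
vertex -4.004 -2.745 -0.964
vertex -3.549 -3.076 -1.49
endloop
endfacet
facet normal 0.894 -0.424 -0.143
outer loop
vertex -3.637 -3.42 -1.02
vertex -3.549 -3.076 -1.49
vertex -2.976 -2.235 -0.396
endloop
endfacet

endsolid


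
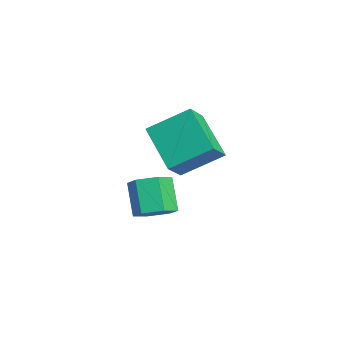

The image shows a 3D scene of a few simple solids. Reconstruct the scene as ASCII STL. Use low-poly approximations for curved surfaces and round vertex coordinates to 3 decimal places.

solid 
facet normal 0.587 0.032 -0.809
outer loop
vertex -1.72 1.748 -2.986
vertex -2.361 1.555 -3.459
vertex -2.189 2.341 -3.303
endloop
endfacet
facet normal 0.573 0.690 0.443
outer loop
vertex -1.72 1.748 -2.986
vertex -2.189 2.341 -3.303
vertex -2.618 1.699 -1.748
endloop
endfacet
facet normal 0.573 0.690 0.443
outer loop
vertex -2.618 1.699 -1.748
vertex -2.189 2.341 -3.303
vertex -3.087 2.292 -2.065
endloop
endfacet
facet normal -0.587 -0.032 0.809
outer loop
vertex -2.618 1.699 -1.748
vertex -3.087 2.292 -2.065
vertex -3.259 1.505 -2.221
endloop
endfacet
facet normal 0.587 0.032 -0.809
outer loop
vertex -2.189 2.341 -3.303
vertex -2.361 1.555 -3.459
vertex -2.83 2.148 -3.776
endloop
endfacet
facet normal -0.209 0.971 -0.113
outer loop
vertex -2.189 2.341 -3.303
vertex -2.83 2.148 -3.776
vertex -3.087 2.292 -2.065
endloop
endfacet
facet normal -0.210 0.971 -0.113
outer loop
vertex -3.087 2.292 -2.065
vertex -2.83 2.148 -3.776
vertex -3.728 2.098 -2.538
endloop
endfacet
facet normal -0.587 -0.032 0.809
outer loop
vertex -3.087 2.292 -2.065
vertex -3.728 2.098 -2.538
vertex -3.259 1.505 -2.221
endloop
endfacet
facet normal 0.587 0.032 -0.809
outer loop
vertex -2.83 2.148 -3.776
vertex -2.361 1.555 -3.459
vertex -3.002 1.361 -3.932
endloop
endfacet
facet normal -0.782 0.281 -0.556
outer loop
vertex -2.83 2.148 -3.776
vertex -3.002 1.361 -3.932
vertex -3.728 2.098 -2.538
endloop
endfacet
facet normal -0.782 0.281 -0.556
outer loop
vertex -3.728 2.098 -2.538
vertex -3.002 1.361 -3.932
vertex -3.9 1.312 -2.694
endloop
endfacet
facet normal -0.587 -0.032 0.809
outer loop
vertex -3.728 2.098 -2.538
vertex -3.9 1.312 -2.694
vertex -3.259 1.505 -2.221
endloop
endfacet
facet normal 0.587 0.032 -0.809
outer loop
vertex -3.002 1.361 -3.932
vertex -2.361 1.555 -3.459
vertex -2.533 0.768 -3.615
endloop
endfacet
facet normal -0.573 -0.690 -0.443
outer loop
vertex -3.002 1.361 -3.932
vertex -2.533 0.768 -3.615
vertex -3.9 1.312 -2.694
endloop
endfacet
facet normal -0.573 -0.690 -0.443
outer loop
vertex -3.9 1.312 -2.694
vertex -2.533 0.768 -3.615
vertex -3.431 0.719 -2.377
endloop
endfacet
facet normal -0.587 -0.032 0.809
outer loop
vertex -3.9 1.312 -2.694
vertex -3.431 0.719 -2.377
vertex -3.259 1.505 -2.221
endloop
endfacet
facet normal 0.587 0.032 -0.809
outer loop
vertex -2.533 0.768 -3.615
vertex -2.361 1.555 -3.459
vertex -1.892 0.962 -3.142
endloop
endfacet
facet normal 0.210 -0.971 0.114
outer loop
vertex -2.533 0.768 -3.615
vertex -1.892 0.962 -3.142
vertex -3.431 0.719 -2.377
endloop
endfacet
facet normal 0.209 -0.971 0.113
outer loop
vertex -3.431 0.719 -2.377
vertex -1.892 0.962 -3.142
vertex -2.79 0.912 -1.904
endloop
endfacet
facet normal -0.587 -0.032 0.809
outer loop
vertex -3.431 0.719 -2.377
vertex -2.79 0.912 -1.904
vertex -3.259 1.505 -2.221
endloop
endfacet
facet normal 0.587 0.032 -0.809
outer loop
vertex -1.892 0.962 -3.142
vertex -2.361 1.555 -3.459
vertex -1.72 1.748 -2.986
endloop
endfacet
facet normal 0.782 -0.281 0.556
outer loop
vertex -1.892 0.962 -3.142
vertex -1.72 1.748 -2.986
vertex -2.79 0.912 -1.904
endloop
endfacet
facet normal 0.782 -0.281 0.556
outer loop
vertex -2.79 0.912 -1.904
vertex -1.72 1.748 -2.986
vertex -2.618 1.699 -1.748
endloop
endfacet
facet normal -0.587 -0.032 0.809
outer loop
vertex -2.79 0.912 -1.904
vertex -2.618 1.699 -1.748
vertex -3.259 1.505 -2.221
endloop
endfacet
facet normal -0.602 0.502 -0.621
outer loop
vertex -2.471 3.263 1.241
vertex -0.83 3.741 0.038
vertex -2.741 1.737 0.268
endloop
endfacet
facet normal -0.785 -0.228 0.576
outer loop
vertex -2.05 1.159 0.982
vertex -2.471 3.263 1.241
vertex -2.741 1.737 0.268
endloop
endfacet
facet normal -0.602 0.502 -0.621
outer loop
vertex -2.741 1.737 0.268
vertex -0.83 3.741 0.038
vertex -1.1 2.215 -0.935
endloop
endfacet
facet normal -0.147 -0.834 -0.532
outer loop
vertex -1.1 2.215 -0.935
vertex -2.05 1.159 0.982
vertex -2.741 1.737 0.268
endloop
endfacet
facet normal 0.147 0.834 0.532
outer loop
vertex -2.471 3.263 1.241
vertex -0.139 3.163 0.752
vertex -0.83 3.741 0.038
endloop
endfacet
facet normal -0.785 -0.228 0.576
outer loop
vertex -1.78 2.685 1.955
vertex -2.471 3.263 1.241
vertex -2.05 1.159 0.982
endloop
endfacet
facet normal 0.147 0.834 0.532
outer loop
vertex -1.78 2.685 1.955
vertex -0.139 3.163 0.752
vertex -2.471 3.263 1.241
endloop
endfacet
facet normal 0.785 0.228 -0.576
outer loop
vertex -0.83 3.741 0.038
vertex -0.139 3.163 0.752
vertex -1.1 2.215 -0.935
endloop
endfacet
facet normal -0.147 -0.834 -0.532
outer loop
vertex -0.409 1.637 -0.221
vertex -2.05 1.159 0.982
vertex -1.1 2.215 -0.935
endloop
endfacet
facet normal 0.785 0.228 -0.576
outer loop
vertex -1.1 2.215 -0.935
vertex -0.139 3.163 0.752
vertex -0.409 1.637 -0.221
endloop
endfacet
facet normal 0.602 -0.502 0.621
outer loop
vertex -0.409 1.637 -0.221
vertex -1.78 2.685 1.955
vertex -2.05 1.159 0.982
endloop
endfacet
facet normal 0.602 -0.502 0.621
outer loop
vertex -0.139 3.163 0.752
vertex -1.78 2.685 1.955
vertex -0.409 1.637 -0.221
endloop
endfacet

endsolid


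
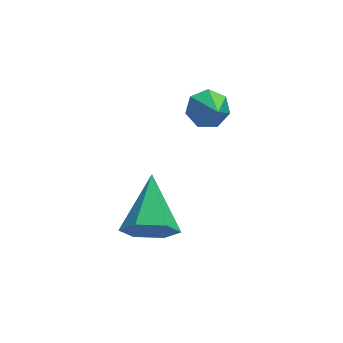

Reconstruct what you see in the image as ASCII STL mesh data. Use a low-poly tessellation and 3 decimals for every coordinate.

solid 
facet normal -0.208 -0.870 -0.448
outer loop
vertex 0.808 -1.206 -0.966
vertex 0.486 -0.857 -1.494
vertex 1.18 -1.002 -1.535
endloop
endfacet
facet normal 0.845 -0.058 0.532
outer loop
vertex 0.808 -1.206 -0.966
vertex 1.18 -1.002 -1.535
vertex 0.814 0.517 -0.786
endloop
endfacet
facet normal -0.208 -0.870 -0.448
outer loop
vertex 1.18 -1.002 -1.535
vertex 0.486 -0.857 -1.494
vertex 0.858 -0.653 -2.063
endloop
endfacet
facet normal 0.883 0.361 -0.300
outer loop
vertex 1.18 -1.002 -1.535
vertex 0.858 -0.653 -2.063
vertex 0.814 0.517 -0.786
endloop
endfacet
facet normal -0.208 -0.869 -0.448
outer loop
vertex 0.858 -0.653 -2.063
vertex 0.486 -0.857 -1.494
vertex 0.165 -0.508 -2.022
endloop
endfacet
facet normal 0.114 0.734 -0.669
outer loop
vertex 0.858 -0.653 -2.063
vertex 0.165 -0.508 -2.022
vertex 0.814 0.517 -0.786
endloop
endfacet
facet normal -0.208 -0.869 -0.448
outer loop
vertex 0.165 -0.508 -2.022
vertex 0.486 -0.857 -1.494
vertex -0.208 -0.712 -1.453
endloop
endfacet
facet normal -0.694 0.690 -0.208
outer loop
vertex 0.165 -0.508 -2.022
vertex -0.208 -0.712 -1.453
vertex 0.814 0.517 -0.786
endloop
endfacet
facet normal -0.208 -0.870 -0.448
outer loop
vertex -0.208 -0.712 -1.453
vertex 0.486 -0.857 -1.494
vertex 0.114 -1.061 -0.925
endloop
endfacet
facet normal -0.732 0.270 0.625
outer loop
vertex -0.208 -0.712 -1.453
vertex 0.114 -1.061 -0.925
vertex 0.814 0.517 -0.786
endloop
endfacet
facet normal -0.208 -0.870 -0.448
outer loop
vertex 0.114 -1.061 -0.925
vertex 0.486 -0.857 -1.494
vertex 0.808 -1.206 -0.966
endloop
endfacet
facet normal 0.037 -0.104 0.994
outer loop
vertex 0.114 -1.061 -0.925
vertex 0.808 -1.206 -0.966
vertex 0.814 0.517 -0.786
endloop
endfacet
facet normal -0.030 0.781 -0.624
outer loop
vertex 3.038 2.538 -0.184
vertex 2.552 2.353 -0.392
vertex 2.637 2.7 0.038
endloop
endfacet
facet normal 0.530 0.174 0.830
outer loop
vertex 3.038 2.538 -0.184
vertex 2.637 2.7 0.038
vertex 2.588 1.447 0.332
endloop
endfacet
facet normal -0.031 0.781 -0.624
outer loop
vertex 2.637 2.7 0.038
vertex 2.552 2.353 -0.392
vertex 2.173 2.601 -0.063
endloop
endfacet
facet normal -0.254 0.230 0.939
outer loop
vertex 2.637 2.7 0.038
vertex 2.173 2.601 -0.063
vertex 2.588 1.447 0.332
endloop
endfacet
facet normal -0.031 0.781 -0.624
outer loop
vertex 2.173 2.601 -0.063
vertex 2.552 2.353 -0.392
vertex 1.994 2.314 -0.413
endloop
endfacet
facet normal -0.840 -0.121 0.529
outer loop
vertex 2.173 2.601 -0.063
vertex 1.994 2.314 -0.413
vertex 2.588 1.447 0.332
endloop
endfacet
facet normal -0.031 0.781 -0.624
outer loop
vertex 1.994 2.314 -0.413
vertex 2.552 2.353 -0.392
vertex 2.236 2.057 -0.747
endloop
endfacet
facet normal -0.782 -0.616 -0.093
outer loop
vertex 1.994 2.314 -0.413
vertex 2.236 2.057 -0.747
vertex 2.588 1.447 0.332
endloop
endfacet
facet normal -0.030 0.781 -0.624
outer loop
vertex 2.236 2.057 -0.747
vertex 2.552 2.353 -0.392
vertex 2.716 2.022 -0.814
endloop
endfacet
facet normal -0.128 -0.881 -0.456
outer loop
vertex 2.236 2.057 -0.747
vertex 2.716 2.022 -0.814
vertex 2.588 1.447 0.332
endloop
endfacet
facet normal -0.029 0.781 -0.624
outer loop
vertex 2.716 2.022 -0.814
vertex 2.552 2.353 -0.392
vertex 3.073 2.236 -0.563
endloop
endfacet
facet normal 0.634 -0.718 -0.289
outer loop
vertex 2.716 2.022 -0.814
vertex 3.073 2.236 -0.563
vertex 2.588 1.447 0.332
endloop
endfacet
facet normal -0.030 0.780 -0.625
outer loop
vertex 3.073 2.236 -0.563
vertex 2.552 2.353 -0.392
vertex 3.038 2.538 -0.184
endloop
endfacet
facet normal 0.926 -0.248 0.283
outer loop
vertex 3.073 2.236 -0.563
vertex 3.038 2.538 -0.184
vertex 2.588 1.447 0.332
endloop
endfacet

endsolid


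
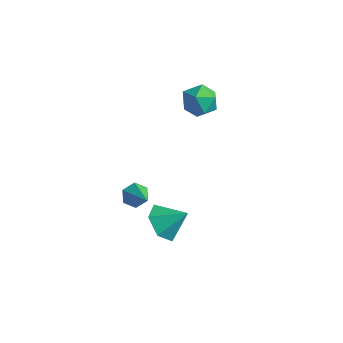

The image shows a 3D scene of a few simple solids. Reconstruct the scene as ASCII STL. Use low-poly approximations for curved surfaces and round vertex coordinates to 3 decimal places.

solid 
facet normal -0.750 0.341 -0.567
outer loop
vertex 1.332 -2.479 -0.199
vertex 0.903 -2.83 0.158
vertex 1.05 -2.212 0.335
endloop
endfacet
facet normal 0.718 0.696 0.031
outer loop
vertex 1.332 -2.479 -0.199
vertex 1.05 -2.212 0.335
vertex 2.177 -3.41 1.122
endloop
endfacet
facet normal -0.749 0.341 -0.568
outer loop
vertex 1.05 -2.212 0.335
vertex 0.903 -2.83 0.158
vertex 0.62 -2.564 0.691
endloop
endfacet
facet normal 0.126 0.625 0.770
outer loop
vertex 1.05 -2.212 0.335
vertex 0.62 -2.564 0.691
vertex 2.177 -3.41 1.122
endloop
endfacet
facet normal -0.750 0.340 -0.568
outer loop
vertex 0.62 -2.564 0.691
vertex 0.903 -2.83 0.158
vertex 0.473 -3.182 0.515
endloop
endfacet
facet normal -0.351 -0.178 0.919
outer loop
vertex 0.62 -2.564 0.691
vertex 0.473 -3.182 0.515
vertex 2.177 -3.41 1.122
endloop
endfacet
facet normal -0.750 0.341 -0.567
outer loop
vertex 0.473 -3.182 0.515
vertex 0.903 -2.83 0.158
vertex 0.755 -3.449 -0.019
endloop
endfacet
facet normal -0.240 -0.913 0.330
outer loop
vertex 0.473 -3.182 0.515
vertex 0.755 -3.449 -0.019
vertex 2.177 -3.41 1.122
endloop
endfacet
facet normal -0.750 0.341 -0.567
outer loop
vertex 0.755 -3.449 -0.019
vertex 0.903 -2.83 0.158
vertex 1.185 -3.097 -0.376
endloop
endfacet
facet normal 0.351 -0.843 -0.408
outer loop
vertex 0.755 -3.449 -0.019
vertex 1.185 -3.097 -0.376
vertex 2.177 -3.41 1.122
endloop
endfacet
facet normal -0.750 0.341 -0.567
outer loop
vertex 1.185 -3.097 -0.376
vertex 0.903 -2.83 0.158
vertex 1.332 -2.479 -0.199
endloop
endfacet
facet normal 0.830 -0.038 -0.557
outer loop
vertex 1.185 -3.097 -0.376
vertex 1.332 -2.479 -0.199
vertex 2.177 -3.41 1.122
endloop
endfacet
facet normal -0.640 -0.437 -0.632
outer loop
vertex 2.258 -1.899 -3.149
vertex 1.466 -1.637 -2.528
vertex 1.77 -0.99 -3.284
endloop
endfacet
facet normal 0.855 0.412 -0.316
outer loop
vertex 2.258 -1.899 -3.149
vertex 1.77 -0.99 -3.284
vertex 2.394 -1.003 -1.612
endloop
endfacet
facet normal -0.640 -0.437 -0.632
outer loop
vertex 1.77 -0.99 -3.284
vertex 1.466 -1.637 -2.528
vertex 0.978 -0.728 -2.663
endloop
endfacet
facet normal 0.251 0.964 -0.086
outer loop
vertex 1.77 -0.99 -3.284
vertex 0.978 -0.728 -2.663
vertex 2.394 -1.003 -1.612
endloop
endfacet
facet normal -0.640 -0.438 -0.631
outer loop
vertex 0.978 -0.728 -2.663
vertex 1.466 -1.637 -2.528
vertex 0.674 -1.374 -1.907
endloop
endfacet
facet normal -0.265 0.783 0.562
outer loop
vertex 0.978 -0.728 -2.663
vertex 0.674 -1.374 -1.907
vertex 2.394 -1.003 -1.612
endloop
endfacet
facet normal -0.640 -0.437 -0.632
outer loop
vertex 0.674 -1.374 -1.907
vertex 1.466 -1.637 -2.528
vertex 1.161 -2.283 -1.772
endloop
endfacet
facet normal -0.179 0.050 0.983
outer loop
vertex 0.674 -1.374 -1.907
vertex 1.161 -2.283 -1.772
vertex 2.394 -1.003 -1.612
endloop
endfacet
facet normal -0.640 -0.437 -0.632
outer loop
vertex 1.161 -2.283 -1.772
vertex 1.466 -1.637 -2.528
vertex 1.953 -2.546 -2.393
endloop
endfacet
facet normal 0.424 -0.503 0.753
outer loop
vertex 1.161 -2.283 -1.772
vertex 1.953 -2.546 -2.393
vertex 2.394 -1.003 -1.612
endloop
endfacet
facet normal -0.640 -0.437 -0.632
outer loop
vertex 1.953 -2.546 -2.393
vertex 1.466 -1.637 -2.528
vertex 2.258 -1.899 -3.149
endloop
endfacet
facet normal 0.941 -0.322 0.104
outer loop
vertex 1.953 -2.546 -2.393
vertex 2.258 -1.899 -3.149
vertex 2.394 -1.003 -1.612
endloop
endfacet
facet normal -0.768 0.352 -0.535
outer loop
vertex 0.328 2.367 2.692
vertex -0.189 1.597 2.928
vertex -0.215 2.379 3.479
endloop
endfacet
facet normal -0.375 0.886 -0.272
outer loop
vertex 0.328 2.367 2.692
vertex -0.215 2.379 3.479
vertex 0.664 2.757 3.498
endloop
endfacet
facet normal 0.293 0.807 -0.513
outer loop
vertex 0.328 2.367 2.692
vertex 0.664 2.757 3.498
vertex 1.233 2.208 2.959
endloop
endfacet
facet normal 0.312 0.224 -0.923
outer loop
vertex 0.328 2.367 2.692
vertex 1.233 2.208 2.959
vertex 0.706 1.492 2.607
endloop
endfacet
facet normal -0.343 -0.057 -0.938
outer loop
vertex 0.328 2.367 2.692
vertex 0.706 1.492 2.607
vertex -0.189 1.597 2.928
endloop
endfacet
facet normal -0.363 0.822 0.439
outer loop
vertex 0.664 2.757 3.498
vertex -0.215 2.379 3.479
vertex 0.354 2.228 4.233
endloop
endfacet
facet normal -0.999 -0.042 0.013
outer loop
vertex -0.215 2.379 3.479
vertex -0.189 1.597 2.928
vertex -0.173 1.512 3.881
endloop
endfacet
facet normal -0.311 -0.704 -0.638
outer loop
vertex -0.189 1.597 2.928
vertex 0.706 1.492 2.607
vertex 0.396 0.963 3.342
endloop
endfacet
facet normal 0.749 -0.249 -0.615
outer loop
vertex 0.706 1.492 2.607
vertex 1.233 2.208 2.959
vertex 1.275 1.341 3.361
endloop
endfacet
facet normal 0.718 0.695 0.050
outer loop
vertex 1.233 2.208 2.959
vertex 0.664 2.757 3.498
vertex 1.249 2.123 3.912
endloop
endfacet
facet normal -0.312 -0.224 0.923
outer loop
vertex 0.732 1.353 4.148
vertex 0.354 2.228 4.233
vertex -0.173 1.512 3.881
endloop
endfacet
facet normal -0.293 -0.807 0.513
outer loop
vertex 0.732 1.353 4.148
vertex -0.173 1.512 3.881
vertex 0.396 0.963 3.342
endloop
endfacet
facet normal 0.375 -0.886 0.272
outer loop
vertex 0.732 1.353 4.148
vertex 0.396 0.963 3.342
vertex 1.275 1.341 3.361
endloop
endfacet
facet normal 0.768 -0.352 0.535
outer loop
vertex 0.732 1.353 4.148
vertex 1.275 1.341 3.361
vertex 1.249 2.123 3.912
endloop
endfacet
facet normal 0.343 0.057 0.938
outer loop
vertex 0.732 1.353 4.148
vertex 1.249 2.123 3.912
vertex 0.354 2.228 4.233
endloop
endfacet
facet normal -0.749 0.249 0.615
outer loop
vertex -0.173 1.512 3.881
vertex 0.354 2.228 4.233
vertex -0.215 2.379 3.479
endloop
endfacet
facet normal -0.718 -0.695 -0.050
outer loop
vertex 0.396 0.963 3.342
vertex -0.173 1.512 3.881
vertex -0.189 1.597 2.928
endloop
endfacet
facet normal 0.363 -0.822 -0.439
outer loop
vertex 1.275 1.341 3.361
vertex 0.396 0.963 3.342
vertex 0.706 1.492 2.607
endloop
endfacet
facet normal 0.999 0.042 -0.013
outer loop
vertex 1.249 2.123 3.912
vertex 1.275 1.341 3.361
vertex 1.233 2.208 2.959
endloop
endfacet
facet normal 0.311 0.704 0.638
outer loop
vertex 0.354 2.228 4.233
vertex 1.249 2.123 3.912
vertex 0.664 2.757 3.498
endloop
endfacet

endsolid


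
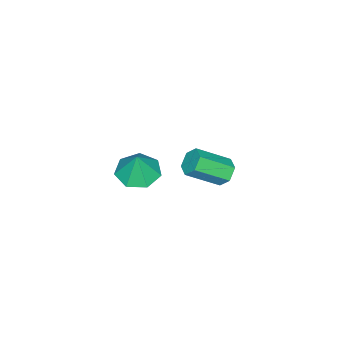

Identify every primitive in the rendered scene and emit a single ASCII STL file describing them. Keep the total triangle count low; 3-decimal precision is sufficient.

solid 
facet normal -0.551 0.626 -0.552
outer loop
vertex -3.396 -1.769 -2.396
vertex -3.963 -2.329 -2.465
vertex -3.984 -1.811 -1.856
endloop
endfacet
facet normal 0.394 0.778 0.489
outer loop
vertex -3.396 -1.769 -2.396
vertex -3.984 -1.811 -1.856
vertex -2.25 -3.071 -1.247
endloop
endfacet
facet normal 0.394 0.778 0.489
outer loop
vertex -2.25 -3.071 -1.247
vertex -3.984 -1.811 -1.856
vertex -2.839 -3.112 -0.707
endloop
endfacet
facet normal 0.551 -0.625 0.553
outer loop
vertex -2.25 -3.071 -1.247
vertex -2.839 -3.112 -0.707
vertex -2.817 -3.631 -1.315
endloop
endfacet
facet normal -0.551 0.626 -0.552
outer loop
vertex -3.984 -1.811 -1.856
vertex -3.963 -2.329 -2.465
vertex -4.552 -2.371 -1.925
endloop
endfacet
facet normal -0.440 0.345 0.829
outer loop
vertex -3.984 -1.811 -1.856
vertex -4.552 -2.371 -1.925
vertex -2.839 -3.112 -0.707
endloop
endfacet
facet normal -0.440 0.345 0.829
outer loop
vertex -2.839 -3.112 -0.707
vertex -4.552 -2.371 -1.925
vertex -3.406 -3.672 -0.775
endloop
endfacet
facet normal 0.551 -0.625 0.553
outer loop
vertex -2.839 -3.112 -0.707
vertex -3.406 -3.672 -0.775
vertex -2.817 -3.631 -1.315
endloop
endfacet
facet normal -0.551 0.625 -0.553
outer loop
vertex -4.552 -2.371 -1.925
vertex -3.963 -2.329 -2.465
vertex -4.53 -2.889 -2.533
endloop
endfacet
facet normal -0.834 -0.434 0.340
outer loop
vertex -4.552 -2.371 -1.925
vertex -4.53 -2.889 -2.533
vertex -3.406 -3.672 -0.775
endloop
endfacet
facet normal -0.834 -0.434 0.340
outer loop
vertex -3.406 -3.672 -0.775
vertex -4.53 -2.889 -2.533
vertex -3.384 -4.191 -1.384
endloop
endfacet
facet normal 0.550 -0.625 0.553
outer loop
vertex -3.406 -3.672 -0.775
vertex -3.384 -4.191 -1.384
vertex -2.817 -3.631 -1.315
endloop
endfacet
facet normal -0.551 0.625 -0.553
outer loop
vertex -4.53 -2.889 -2.533
vertex -3.963 -2.329 -2.465
vertex -3.941 -2.848 -3.073
endloop
endfacet
facet normal -0.394 -0.778 -0.489
outer loop
vertex -4.53 -2.889 -2.533
vertex -3.941 -2.848 -3.073
vertex -3.384 -4.191 -1.384
endloop
endfacet
facet normal -0.394 -0.778 -0.489
outer loop
vertex -3.384 -4.191 -1.384
vertex -3.941 -2.848 -3.073
vertex -2.796 -4.149 -1.924
endloop
endfacet
facet normal 0.551 -0.626 0.552
outer loop
vertex -3.384 -4.191 -1.384
vertex -2.796 -4.149 -1.924
vertex -2.817 -3.631 -1.315
endloop
endfacet
facet normal -0.551 0.625 -0.553
outer loop
vertex -3.941 -2.848 -3.073
vertex -3.963 -2.329 -2.465
vertex -3.374 -2.288 -3.005
endloop
endfacet
facet normal 0.440 -0.345 -0.829
outer loop
vertex -3.941 -2.848 -3.073
vertex -3.374 -2.288 -3.005
vertex -2.796 -4.149 -1.924
endloop
endfacet
facet normal 0.441 -0.345 -0.829
outer loop
vertex -2.796 -4.149 -1.924
vertex -3.374 -2.288 -3.005
vertex -2.228 -3.589 -1.855
endloop
endfacet
facet normal 0.551 -0.626 0.552
outer loop
vertex -2.796 -4.149 -1.924
vertex -2.228 -3.589 -1.855
vertex -2.817 -3.631 -1.315
endloop
endfacet
facet normal -0.550 0.625 -0.553
outer loop
vertex -3.374 -2.288 -3.005
vertex -3.963 -2.329 -2.465
vertex -3.396 -1.769 -2.396
endloop
endfacet
facet normal 0.834 0.434 -0.340
outer loop
vertex -3.374 -2.288 -3.005
vertex -3.396 -1.769 -2.396
vertex -2.228 -3.589 -1.855
endloop
endfacet
facet normal 0.834 0.434 -0.340
outer loop
vertex -2.228 -3.589 -1.855
vertex -3.396 -1.769 -2.396
vertex -2.25 -3.071 -1.247
endloop
endfacet
facet normal 0.551 -0.625 0.553
outer loop
vertex -2.228 -3.589 -1.855
vertex -2.25 -3.071 -1.247
vertex -2.817 -3.631 -1.315
endloop
endfacet
facet normal -0.249 -0.127 -0.960
outer loop
vertex 2.951 -4.242 2.206
vertex 2.24 -3.406 2.28
vertex 3.304 -3.38 2.001
endloop
endfacet
facet normal 0.886 -0.274 0.375
outer loop
vertex 2.951 -4.242 2.206
vertex 3.304 -3.38 2.001
vertex 2.62 -3.214 3.74
endloop
endfacet
facet normal -0.249 -0.126 -0.960
outer loop
vertex 3.304 -3.38 2.001
vertex 2.24 -3.406 2.28
vertex 2.857 -2.536 2.006
endloop
endfacet
facet normal 0.846 0.447 0.290
outer loop
vertex 3.304 -3.38 2.001
vertex 2.857 -2.536 2.006
vertex 2.62 -3.214 3.74
endloop
endfacet
facet normal -0.249 -0.126 -0.960
outer loop
vertex 2.857 -2.536 2.006
vertex 2.24 -3.406 2.28
vertex 1.945 -2.348 2.218
endloop
endfacet
facet normal 0.271 0.883 0.382
outer loop
vertex 2.857 -2.536 2.006
vertex 1.945 -2.348 2.218
vertex 2.62 -3.214 3.74
endloop
endfacet
facet normal -0.250 -0.126 -0.960
outer loop
vertex 1.945 -2.348 2.218
vertex 2.24 -3.406 2.28
vertex 1.256 -2.956 2.477
endloop
endfacet
facet normal -0.405 0.706 0.581
outer loop
vertex 1.945 -2.348 2.218
vertex 1.256 -2.956 2.477
vertex 2.62 -3.214 3.74
endloop
endfacet
facet normal -0.250 -0.125 -0.960
outer loop
vertex 1.256 -2.956 2.477
vertex 2.24 -3.406 2.28
vertex 1.308 -3.902 2.587
endloop
endfacet
facet normal -0.674 0.049 0.737
outer loop
vertex 1.256 -2.956 2.477
vertex 1.308 -3.902 2.587
vertex 2.62 -3.214 3.74
endloop
endfacet
facet normal -0.249 -0.127 -0.960
outer loop
vertex 1.308 -3.902 2.587
vertex 2.24 -3.406 2.28
vertex 2.063 -4.475 2.467
endloop
endfacet
facet normal -0.333 -0.593 0.733
outer loop
vertex 1.308 -3.902 2.587
vertex 2.063 -4.475 2.467
vertex 2.62 -3.214 3.74
endloop
endfacet
facet normal -0.249 -0.127 -0.960
outer loop
vertex 2.063 -4.475 2.467
vertex 2.24 -3.406 2.28
vertex 2.951 -4.242 2.206
endloop
endfacet
facet normal 0.361 -0.737 0.572
outer loop
vertex 2.063 -4.475 2.467
vertex 2.951 -4.242 2.206
vertex 2.62 -3.214 3.74
endloop
endfacet

endsolid
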